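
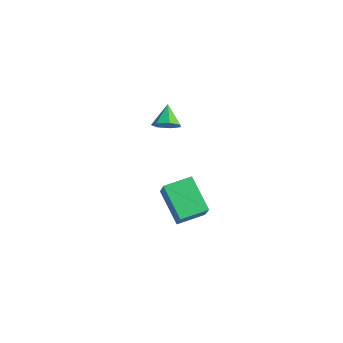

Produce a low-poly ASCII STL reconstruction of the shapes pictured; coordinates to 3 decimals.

solid 
facet normal -0.801 0.056 0.596
outer loop
vertex 2.942 -1.846 3.972
vertex 3.212 -0.482 4.207
vertex 2.029 -1.447 2.707
endloop
endfacet
facet normal -0.192 -0.967 -0.167
outer loop
vertex 3.608 -1.558 1.533
vertex 2.942 -1.846 3.972
vertex 2.029 -1.447 2.707
endloop
endfacet
facet normal -0.801 0.057 0.596
outer loop
vertex 2.029 -1.447 2.707
vertex 3.212 -0.482 4.207
vertex 2.3 -0.083 2.942
endloop
endfacet
facet normal -0.567 0.248 -0.786
outer loop
vertex 2.3 -0.083 2.942
vertex 3.608 -1.558 1.533
vertex 2.029 -1.447 2.707
endloop
endfacet
facet normal 0.567 -0.248 0.786
outer loop
vertex 2.942 -1.846 3.972
vertex 4.791 -0.593 3.033
vertex 3.212 -0.482 4.207
endloop
endfacet
facet normal -0.192 -0.967 -0.167
outer loop
vertex 4.52 -1.957 2.798
vertex 2.942 -1.846 3.972
vertex 3.608 -1.558 1.533
endloop
endfacet
facet normal 0.567 -0.248 0.786
outer loop
vertex 4.52 -1.957 2.798
vertex 4.791 -0.593 3.033
vertex 2.942 -1.846 3.972
endloop
endfacet
facet normal 0.192 0.967 0.167
outer loop
vertex 3.212 -0.482 4.207
vertex 4.791 -0.593 3.033
vertex 2.3 -0.083 2.942
endloop
endfacet
facet normal -0.567 0.248 -0.786
outer loop
vertex 3.878 -0.194 1.768
vertex 3.608 -1.558 1.533
vertex 2.3 -0.083 2.942
endloop
endfacet
facet normal 0.192 0.967 0.167
outer loop
vertex 2.3 -0.083 2.942
vertex 4.791 -0.593 3.033
vertex 3.878 -0.194 1.768
endloop
endfacet
facet normal 0.801 -0.056 -0.595
outer loop
vertex 3.878 -0.194 1.768
vertex 4.52 -1.957 2.798
vertex 3.608 -1.558 1.533
endloop
endfacet
facet normal 0.801 -0.056 -0.596
outer loop
vertex 4.791 -0.593 3.033
vertex 4.52 -1.957 2.798
vertex 3.878 -0.194 1.768
endloop
endfacet
facet normal 0.626 -0.461 -0.629
outer loop
vertex -1.806 1.544 3.655
vertex -2.279 1.675 3.088
vertex -1.715 2.103 3.336
endloop
endfacet
facet normal 0.385 0.409 0.827
outer loop
vertex -1.806 1.544 3.655
vertex -1.715 2.103 3.336
vertex -3.081 2.265 3.892
endloop
endfacet
facet normal 0.626 -0.461 -0.628
outer loop
vertex -1.715 2.103 3.336
vertex -2.279 1.675 3.088
vertex -2.049 2.34 2.829
endloop
endfacet
facet normal 0.227 0.931 0.286
outer loop
vertex -1.715 2.103 3.336
vertex -2.049 2.34 2.829
vertex -3.081 2.265 3.892
endloop
endfacet
facet normal 0.627 -0.461 -0.628
outer loop
vertex -2.049 2.34 2.829
vertex -2.279 1.675 3.088
vertex -2.555 2.076 2.518
endloop
endfacet
facet normal -0.323 0.913 -0.249
outer loop
vertex -2.049 2.34 2.829
vertex -2.555 2.076 2.518
vertex -3.081 2.265 3.892
endloop
endfacet
facet normal 0.627 -0.461 -0.628
outer loop
vertex -2.555 2.076 2.518
vertex -2.279 1.675 3.088
vertex -2.854 1.51 2.635
endloop
endfacet
facet normal -0.849 0.371 -0.376
outer loop
vertex -2.555 2.076 2.518
vertex -2.854 1.51 2.635
vertex -3.081 2.265 3.892
endloop
endfacet
facet normal 0.627 -0.462 -0.628
outer loop
vertex -2.854 1.51 2.635
vertex -2.279 1.675 3.088
vertex -2.72 1.068 3.094
endloop
endfacet
facet normal -0.957 -0.289 0.001
outer loop
vertex -2.854 1.51 2.635
vertex -2.72 1.068 3.094
vertex -3.081 2.265 3.892
endloop
endfacet
facet normal 0.626 -0.461 -0.629
outer loop
vertex -2.72 1.068 3.094
vertex -2.279 1.675 3.088
vertex -2.253 1.083 3.548
endloop
endfacet
facet normal -0.564 -0.569 0.599
outer loop
vertex -2.72 1.068 3.094
vertex -2.253 1.083 3.548
vertex -3.081 2.265 3.892
endloop
endfacet
facet normal 0.626 -0.461 -0.629
outer loop
vertex -2.253 1.083 3.548
vertex -2.279 1.675 3.088
vertex -1.806 1.544 3.655
endloop
endfacet
facet normal 0.034 -0.257 0.966
outer loop
vertex -2.253 1.083 3.548
vertex -1.806 1.544 3.655
vertex -3.081 2.265 3.892
endloop
endfacet

endsolid


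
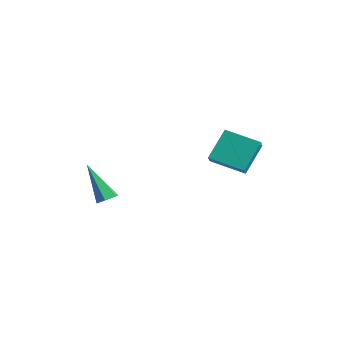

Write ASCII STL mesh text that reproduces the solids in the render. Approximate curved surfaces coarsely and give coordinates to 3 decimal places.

solid 
facet normal -0.776 -0.555 0.300
outer loop
vertex 1.441 1.418 0.626
vertex 0.843 1.945 0.055
vertex 1.722 0.32 -0.681
endloop
endfacet
facet normal 0.609 -0.538 0.583
outer loop
vertex 3.057 1.275 -1.195
vertex 1.441 1.418 0.626
vertex 1.722 0.32 -0.681
endloop
endfacet
facet normal -0.776 -0.555 0.299
outer loop
vertex 1.722 0.32 -0.681
vertex 0.843 1.945 0.055
vertex 1.125 0.847 -1.252
endloop
endfacet
facet normal 0.163 -0.634 -0.756
outer loop
vertex 1.125 0.847 -1.252
vertex 3.057 1.275 -1.195
vertex 1.722 0.32 -0.681
endloop
endfacet
facet normal -0.163 0.634 0.756
outer loop
vertex 1.441 1.418 0.626
vertex 2.178 2.9 -0.459
vertex 0.843 1.945 0.055
endloop
endfacet
facet normal 0.609 -0.537 0.583
outer loop
vertex 2.775 2.373 0.112
vertex 1.441 1.418 0.626
vertex 3.057 1.275 -1.195
endloop
endfacet
facet normal -0.163 0.634 0.756
outer loop
vertex 2.775 2.373 0.112
vertex 2.178 2.9 -0.459
vertex 1.441 1.418 0.626
endloop
endfacet
facet normal -0.609 0.538 -0.583
outer loop
vertex 0.843 1.945 0.055
vertex 2.178 2.9 -0.459
vertex 1.125 0.847 -1.252
endloop
endfacet
facet normal 0.163 -0.634 -0.756
outer loop
vertex 2.459 1.802 -1.766
vertex 3.057 1.275 -1.195
vertex 1.125 0.847 -1.252
endloop
endfacet
facet normal -0.609 0.538 -0.583
outer loop
vertex 1.125 0.847 -1.252
vertex 2.178 2.9 -0.459
vertex 2.459 1.802 -1.766
endloop
endfacet
facet normal 0.776 0.556 -0.299
outer loop
vertex 2.459 1.802 -1.766
vertex 2.775 2.373 0.112
vertex 3.057 1.275 -1.195
endloop
endfacet
facet normal 0.776 0.555 -0.299
outer loop
vertex 2.178 2.9 -0.459
vertex 2.775 2.373 0.112
vertex 2.459 1.802 -1.766
endloop
endfacet
facet normal 0.573 0.122 -0.810
outer loop
vertex -2.732 -2.115 -4.447
vertex -3.1 -1.746 -4.652
vertex -2.678 -1.571 -4.327
endloop
endfacet
facet normal 0.672 -0.223 0.707
outer loop
vertex -2.732 -2.115 -4.447
vertex -2.678 -1.571 -4.327
vertex -4.36 -2.014 -2.868
endloop
endfacet
facet normal 0.573 0.122 -0.810
outer loop
vertex -2.678 -1.571 -4.327
vertex -3.1 -1.746 -4.652
vertex -3.046 -1.202 -4.532
endloop
endfacet
facet normal 0.355 0.699 0.621
outer loop
vertex -2.678 -1.571 -4.327
vertex -3.046 -1.202 -4.532
vertex -4.36 -2.014 -2.868
endloop
endfacet
facet normal 0.572 0.122 -0.811
outer loop
vertex -3.046 -1.202 -4.532
vertex -3.1 -1.746 -4.652
vertex -3.468 -1.377 -4.856
endloop
endfacet
facet normal -0.439 0.894 0.089
outer loop
vertex -3.046 -1.202 -4.532
vertex -3.468 -1.377 -4.856
vertex -4.36 -2.014 -2.868
endloop
endfacet
facet normal 0.572 0.122 -0.811
outer loop
vertex -3.468 -1.377 -4.856
vertex -3.1 -1.746 -4.652
vertex -3.522 -1.921 -4.976
endloop
endfacet
facet normal -0.918 0.170 -0.358
outer loop
vertex -3.468 -1.377 -4.856
vertex -3.522 -1.921 -4.976
vertex -4.36 -2.014 -2.868
endloop
endfacet
facet normal 0.572 0.122 -0.811
outer loop
vertex -3.522 -1.921 -4.976
vertex -3.1 -1.746 -4.652
vertex -3.153 -2.29 -4.771
endloop
endfacet
facet normal -0.601 -0.752 -0.272
outer loop
vertex -3.522 -1.921 -4.976
vertex -3.153 -2.29 -4.771
vertex -4.36 -2.014 -2.868
endloop
endfacet
facet normal 0.573 0.121 -0.810
outer loop
vertex -3.153 -2.29 -4.771
vertex -3.1 -1.746 -4.652
vertex -2.732 -2.115 -4.447
endloop
endfacet
facet normal 0.193 -0.946 0.260
outer loop
vertex -3.153 -2.29 -4.771
vertex -2.732 -2.115 -4.447
vertex -4.36 -2.014 -2.868
endloop
endfacet

endsolid


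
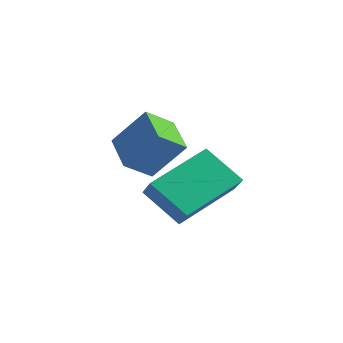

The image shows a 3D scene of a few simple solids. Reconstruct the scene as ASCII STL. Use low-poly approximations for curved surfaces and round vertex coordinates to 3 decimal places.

solid 
facet normal -0.548 -0.338 -0.766
outer loop
vertex -2.017 -1.318 1.466
vertex -3.113 -0.661 1.96
vertex -1.766 -0.492 0.922
endloop
endfacet
facet normal 0.800 -0.480 -0.360
outer loop
vertex -0.967 0.001 2.04
vertex -2.017 -1.318 1.466
vertex -1.766 -0.492 0.922
endloop
endfacet
facet normal -0.547 -0.338 -0.765
outer loop
vertex -1.766 -0.492 0.922
vertex -3.113 -0.661 1.96
vertex -2.863 0.165 1.416
endloop
endfacet
facet normal 0.245 0.810 -0.533
outer loop
vertex -2.863 0.165 1.416
vertex -0.967 0.001 2.04
vertex -1.766 -0.492 0.922
endloop
endfacet
facet normal -0.245 -0.810 0.533
outer loop
vertex -2.017 -1.318 1.466
vertex -2.314 -0.168 3.078
vertex -3.113 -0.661 1.96
endloop
endfacet
facet normal 0.800 -0.480 -0.361
outer loop
vertex -1.217 -0.825 2.584
vertex -2.017 -1.318 1.466
vertex -0.967 0.001 2.04
endloop
endfacet
facet normal -0.245 -0.810 0.533
outer loop
vertex -1.217 -0.825 2.584
vertex -2.314 -0.168 3.078
vertex -2.017 -1.318 1.466
endloop
endfacet
facet normal -0.800 0.480 0.360
outer loop
vertex -3.113 -0.661 1.96
vertex -2.314 -0.168 3.078
vertex -2.863 0.165 1.416
endloop
endfacet
facet normal 0.245 0.810 -0.533
outer loop
vertex -2.063 0.658 2.534
vertex -0.967 0.001 2.04
vertex -2.863 0.165 1.416
endloop
endfacet
facet normal -0.800 0.480 0.360
outer loop
vertex -2.863 0.165 1.416
vertex -2.314 -0.168 3.078
vertex -2.063 0.658 2.534
endloop
endfacet
facet normal 0.548 0.338 0.765
outer loop
vertex -2.063 0.658 2.534
vertex -1.217 -0.825 2.584
vertex -0.967 0.001 2.04
endloop
endfacet
facet normal 0.547 0.338 0.766
outer loop
vertex -2.314 -0.168 3.078
vertex -1.217 -0.825 2.584
vertex -2.063 0.658 2.534
endloop
endfacet
facet normal -0.732 -0.185 0.656
outer loop
vertex -2.844 0.535 0.114
vertex -2.549 2.515 1.001
vertex -3.478 0.9 -0.491
endloop
endfacet
facet normal -0.134 -0.904 -0.405
outer loop
vertex -2.351 1.185 -1.501
vertex -2.844 0.535 0.114
vertex -3.478 0.9 -0.491
endloop
endfacet
facet normal -0.732 -0.185 0.656
outer loop
vertex -3.478 0.9 -0.491
vertex -2.549 2.515 1.001
vertex -3.184 2.881 0.395
endloop
endfacet
facet normal -0.668 0.384 -0.637
outer loop
vertex -3.184 2.881 0.395
vertex -2.351 1.185 -1.501
vertex -3.478 0.9 -0.491
endloop
endfacet
facet normal 0.668 -0.385 0.637
outer loop
vertex -2.844 0.535 0.114
vertex -1.422 2.8 -0.009
vertex -2.549 2.515 1.001
endloop
endfacet
facet normal -0.135 -0.904 -0.405
outer loop
vertex -1.716 0.819 -0.895
vertex -2.844 0.535 0.114
vertex -2.351 1.185 -1.501
endloop
endfacet
facet normal 0.667 -0.384 0.638
outer loop
vertex -1.716 0.819 -0.895
vertex -1.422 2.8 -0.009
vertex -2.844 0.535 0.114
endloop
endfacet
facet normal 0.134 0.904 0.405
outer loop
vertex -2.549 2.515 1.001
vertex -1.422 2.8 -0.009
vertex -3.184 2.881 0.395
endloop
endfacet
facet normal -0.667 0.385 -0.638
outer loop
vertex -2.056 3.165 -0.614
vertex -2.351 1.185 -1.501
vertex -3.184 2.881 0.395
endloop
endfacet
facet normal 0.134 0.904 0.405
outer loop
vertex -3.184 2.881 0.395
vertex -1.422 2.8 -0.009
vertex -2.056 3.165 -0.614
endloop
endfacet
facet normal 0.732 0.185 -0.656
outer loop
vertex -2.056 3.165 -0.614
vertex -1.716 0.819 -0.895
vertex -2.351 1.185 -1.501
endloop
endfacet
facet normal 0.732 0.185 -0.656
outer loop
vertex -1.422 2.8 -0.009
vertex -1.716 0.819 -0.895
vertex -2.056 3.165 -0.614
endloop
endfacet

endsolid


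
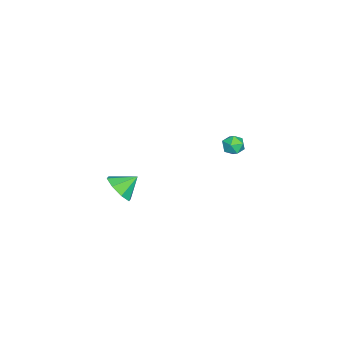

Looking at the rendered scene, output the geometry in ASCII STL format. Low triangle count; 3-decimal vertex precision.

solid 
facet normal 0.393 0.338 0.855
outer loop
vertex -3.201 3.398 -1.656
vertex -3.431 2.853 -1.335
vertex -2.819 2.845 -1.613
endloop
endfacet
facet normal 0.775 0.559 0.294
outer loop
vertex -3.201 3.398 -1.656
vertex -2.819 2.845 -1.613
vertex -2.848 3.19 -2.191
endloop
endfacet
facet normal 0.342 0.930 -0.136
outer loop
vertex -3.201 3.398 -1.656
vertex -2.848 3.19 -2.191
vertex -3.479 3.411 -2.269
endloop
endfacet
facet normal -0.308 0.938 0.159
outer loop
vertex -3.201 3.398 -1.656
vertex -3.479 3.411 -2.269
vertex -3.839 3.203 -1.74
endloop
endfacet
facet normal -0.276 0.572 0.773
outer loop
vertex -3.201 3.398 -1.656
vertex -3.839 3.203 -1.74
vertex -3.431 2.853 -1.335
endloop
endfacet
facet normal 0.998 -0.018 -0.061
outer loop
vertex -2.848 3.19 -2.191
vertex -2.819 2.845 -1.613
vertex -2.861 2.517 -2.2
endloop
endfacet
facet normal 0.379 -0.376 0.846
outer loop
vertex -2.819 2.845 -1.613
vertex -3.431 2.853 -1.335
vertex -3.221 2.309 -1.671
endloop
endfacet
facet normal -0.703 0.004 0.711
outer loop
vertex -3.431 2.853 -1.335
vertex -3.839 3.203 -1.74
vertex -3.852 2.53 -1.749
endloop
endfacet
facet normal -0.754 0.595 -0.279
outer loop
vertex -3.839 3.203 -1.74
vertex -3.479 3.411 -2.269
vertex -3.881 2.875 -2.327
endloop
endfacet
facet normal 0.297 0.582 -0.757
outer loop
vertex -3.479 3.411 -2.269
vertex -2.848 3.19 -2.191
vertex -3.269 2.867 -2.605
endloop
endfacet
facet normal 0.308 -0.938 -0.159
outer loop
vertex -3.499 2.322 -2.284
vertex -2.861 2.517 -2.2
vertex -3.221 2.309 -1.671
endloop
endfacet
facet normal -0.342 -0.930 0.136
outer loop
vertex -3.499 2.322 -2.284
vertex -3.221 2.309 -1.671
vertex -3.852 2.53 -1.749
endloop
endfacet
facet normal -0.775 -0.559 -0.294
outer loop
vertex -3.499 2.322 -2.284
vertex -3.852 2.53 -1.749
vertex -3.881 2.875 -2.327
endloop
endfacet
facet normal -0.393 -0.338 -0.855
outer loop
vertex -3.499 2.322 -2.284
vertex -3.881 2.875 -2.327
vertex -3.269 2.867 -2.605
endloop
endfacet
facet normal 0.276 -0.572 -0.773
outer loop
vertex -3.499 2.322 -2.284
vertex -3.269 2.867 -2.605
vertex -2.861 2.517 -2.2
endloop
endfacet
facet normal 0.754 -0.595 0.279
outer loop
vertex -3.221 2.309 -1.671
vertex -2.861 2.517 -2.2
vertex -2.819 2.845 -1.613
endloop
endfacet
facet normal -0.297 -0.582 0.757
outer loop
vertex -3.852 2.53 -1.749
vertex -3.221 2.309 -1.671
vertex -3.431 2.853 -1.335
endloop
endfacet
facet normal -0.998 0.018 0.061
outer loop
vertex -3.881 2.875 -2.327
vertex -3.852 2.53 -1.749
vertex -3.839 3.203 -1.74
endloop
endfacet
facet normal -0.379 0.376 -0.846
outer loop
vertex -3.269 2.867 -2.605
vertex -3.881 2.875 -2.327
vertex -3.479 3.411 -2.269
endloop
endfacet
facet normal 0.703 -0.004 -0.711
outer loop
vertex -2.861 2.517 -2.2
vertex -3.269 2.867 -2.605
vertex -2.848 3.19 -2.191
endloop
endfacet
facet normal 0.441 -0.684 -0.582
outer loop
vertex 4.304 -0.73 -0.789
vertex 3.493 -1.103 -0.965
vertex 3.998 -0.451 -1.349
endloop
endfacet
facet normal 0.372 0.896 0.243
outer loop
vertex 4.304 -0.73 -0.789
vertex 3.998 -0.451 -1.349
vertex 2.987 -0.317 -0.295
endloop
endfacet
facet normal 0.441 -0.684 -0.582
outer loop
vertex 3.998 -0.451 -1.349
vertex 3.493 -1.103 -0.965
vertex 3.396 -0.554 -1.684
endloop
endfacet
facet normal -0.064 0.980 -0.186
outer loop
vertex 3.998 -0.451 -1.349
vertex 3.396 -0.554 -1.684
vertex 2.987 -0.317 -0.295
endloop
endfacet
facet normal 0.440 -0.684 -0.582
outer loop
vertex 3.396 -0.554 -1.684
vertex 3.493 -1.103 -0.965
vertex 2.851 -0.979 -1.597
endloop
endfacet
facet normal -0.615 0.727 -0.305
outer loop
vertex 3.396 -0.554 -1.684
vertex 2.851 -0.979 -1.597
vertex 2.987 -0.317 -0.295
endloop
endfacet
facet normal 0.440 -0.684 -0.581
outer loop
vertex 2.851 -0.979 -1.597
vertex 3.493 -1.103 -0.965
vertex 2.682 -1.476 -1.14
endloop
endfacet
facet normal -0.958 0.285 -0.045
outer loop
vertex 2.851 -0.979 -1.597
vertex 2.682 -1.476 -1.14
vertex 2.987 -0.317 -0.295
endloop
endfacet
facet normal 0.440 -0.684 -0.581
outer loop
vertex 2.682 -1.476 -1.14
vertex 3.493 -1.103 -0.965
vertex 2.988 -1.755 -0.58
endloop
endfacet
facet normal -0.892 -0.088 0.443
outer loop
vertex 2.682 -1.476 -1.14
vertex 2.988 -1.755 -0.58
vertex 2.987 -0.317 -0.295
endloop
endfacet
facet normal 0.440 -0.684 -0.582
outer loop
vertex 2.988 -1.755 -0.58
vertex 3.493 -1.103 -0.965
vertex 3.59 -1.652 -0.246
endloop
endfacet
facet normal -0.455 -0.173 0.873
outer loop
vertex 2.988 -1.755 -0.58
vertex 3.59 -1.652 -0.246
vertex 2.987 -0.317 -0.295
endloop
endfacet
facet normal 0.440 -0.684 -0.582
outer loop
vertex 3.59 -1.652 -0.246
vertex 3.493 -1.103 -0.965
vertex 4.135 -1.228 -0.332
endloop
endfacet
facet normal 0.095 0.079 0.992
outer loop
vertex 3.59 -1.652 -0.246
vertex 4.135 -1.228 -0.332
vertex 2.987 -0.317 -0.295
endloop
endfacet
facet normal 0.441 -0.684 -0.582
outer loop
vertex 4.135 -1.228 -0.332
vertex 3.493 -1.103 -0.965
vertex 4.304 -0.73 -0.789
endloop
endfacet
facet normal 0.438 0.522 0.731
outer loop
vertex 4.135 -1.228 -0.332
vertex 4.304 -0.73 -0.789
vertex 2.987 -0.317 -0.295
endloop
endfacet

endsolid


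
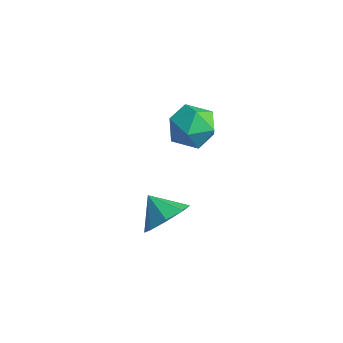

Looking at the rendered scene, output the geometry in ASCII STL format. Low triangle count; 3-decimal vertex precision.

solid 
facet normal -0.476 0.842 0.254
outer loop
vertex -3.61 2.144 -0.194
vertex -3.771 1.795 0.66
vertex -2.992 2.286 0.494
endloop
endfacet
facet normal 0.031 0.973 -0.229
outer loop
vertex -3.61 2.144 -0.194
vertex -2.992 2.286 0.494
vertex -2.693 2.074 -0.367
endloop
endfacet
facet normal -0.108 0.579 -0.808
outer loop
vertex -3.61 2.144 -0.194
vertex -2.693 2.074 -0.367
vertex -3.287 1.451 -0.734
endloop
endfacet
facet normal -0.702 0.204 -0.682
outer loop
vertex -3.61 2.144 -0.194
vertex -3.287 1.451 -0.734
vertex -3.953 1.278 -0.1
endloop
endfacet
facet normal -0.930 0.366 -0.026
outer loop
vertex -3.61 2.144 -0.194
vertex -3.953 1.278 -0.1
vertex -3.771 1.795 0.66
endloop
endfacet
facet normal 0.654 0.755 0.041
outer loop
vertex -2.693 2.074 -0.367
vertex -2.992 2.286 0.494
vertex -2.287 1.682 0.38
endloop
endfacet
facet normal -0.167 0.543 0.823
outer loop
vertex -2.992 2.286 0.494
vertex -3.771 1.795 0.66
vertex -2.953 1.509 1.014
endloop
endfacet
facet normal -0.901 -0.227 0.370
outer loop
vertex -3.771 1.795 0.66
vertex -3.953 1.278 -0.1
vertex -3.547 0.886 0.647
endloop
endfacet
facet normal -0.531 -0.489 -0.692
outer loop
vertex -3.953 1.278 -0.1
vertex -3.287 1.451 -0.734
vertex -3.248 0.674 -0.214
endloop
endfacet
facet normal 0.429 0.119 -0.896
outer loop
vertex -3.287 1.451 -0.734
vertex -2.693 2.074 -0.367
vertex -2.469 1.165 -0.38
endloop
endfacet
facet normal 0.702 -0.204 0.682
outer loop
vertex -2.63 0.816 0.474
vertex -2.287 1.682 0.38
vertex -2.953 1.509 1.014
endloop
endfacet
facet normal 0.108 -0.579 0.808
outer loop
vertex -2.63 0.816 0.474
vertex -2.953 1.509 1.014
vertex -3.547 0.886 0.647
endloop
endfacet
facet normal -0.031 -0.973 0.229
outer loop
vertex -2.63 0.816 0.474
vertex -3.547 0.886 0.647
vertex -3.248 0.674 -0.214
endloop
endfacet
facet normal 0.476 -0.842 -0.254
outer loop
vertex -2.63 0.816 0.474
vertex -3.248 0.674 -0.214
vertex -2.469 1.165 -0.38
endloop
endfacet
facet normal 0.930 -0.366 0.026
outer loop
vertex -2.63 0.816 0.474
vertex -2.469 1.165 -0.38
vertex -2.287 1.682 0.38
endloop
endfacet
facet normal 0.531 0.489 0.692
outer loop
vertex -2.953 1.509 1.014
vertex -2.287 1.682 0.38
vertex -2.992 2.286 0.494
endloop
endfacet
facet normal -0.429 -0.119 0.896
outer loop
vertex -3.547 0.886 0.647
vertex -2.953 1.509 1.014
vertex -3.771 1.795 0.66
endloop
endfacet
facet normal -0.654 -0.755 -0.041
outer loop
vertex -3.248 0.674 -0.214
vertex -3.547 0.886 0.647
vertex -3.953 1.278 -0.1
endloop
endfacet
facet normal 0.167 -0.543 -0.823
outer loop
vertex -2.469 1.165 -0.38
vertex -3.248 0.674 -0.214
vertex -3.287 1.451 -0.734
endloop
endfacet
facet normal 0.901 0.227 -0.370
outer loop
vertex -2.287 1.682 0.38
vertex -2.469 1.165 -0.38
vertex -2.693 2.074 -0.367
endloop
endfacet
facet normal 0.798 0.036 -0.602
outer loop
vertex 0.117 -2.627 0.41
vertex -0.335 -2.191 -0.163
vertex 0.155 -1.984 0.499
endloop
endfacet
facet normal -0.002 -0.137 0.991
outer loop
vertex 0.117 -2.627 0.41
vertex 0.155 -1.984 0.499
vertex -1.165 -2.229 0.463
endloop
endfacet
facet normal 0.798 0.036 -0.602
outer loop
vertex 0.155 -1.984 0.499
vertex -0.335 -2.191 -0.163
vertex -0.093 -1.462 0.201
endloop
endfacet
facet normal -0.108 0.454 0.885
outer loop
vertex 0.155 -1.984 0.499
vertex -0.093 -1.462 0.201
vertex -1.165 -2.229 0.463
endloop
endfacet
facet normal 0.797 0.036 -0.602
outer loop
vertex -0.093 -1.462 0.201
vertex -0.335 -2.191 -0.163
vertex -0.484 -1.368 -0.311
endloop
endfacet
facet normal -0.434 0.767 0.472
outer loop
vertex -0.093 -1.462 0.201
vertex -0.484 -1.368 -0.311
vertex -1.165 -2.229 0.463
endloop
endfacet
facet normal 0.798 0.036 -0.602
outer loop
vertex -0.484 -1.368 -0.311
vertex -0.335 -2.191 -0.163
vertex -0.787 -1.756 -0.736
endloop
endfacet
facet normal -0.786 0.618 -0.004
outer loop
vertex -0.484 -1.368 -0.311
vertex -0.787 -1.756 -0.736
vertex -1.165 -2.229 0.463
endloop
endfacet
facet normal 0.797 0.035 -0.602
outer loop
vertex -0.787 -1.756 -0.736
vertex -0.335 -2.191 -0.163
vertex -0.826 -2.399 -0.825
endloop
endfacet
facet normal -0.960 0.095 -0.265
outer loop
vertex -0.787 -1.756 -0.736
vertex -0.826 -2.399 -0.825
vertex -1.165 -2.229 0.463
endloop
endfacet
facet normal 0.797 0.036 -0.603
outer loop
vertex -0.826 -2.399 -0.825
vertex -0.335 -2.191 -0.163
vertex -0.577 -2.921 -0.527
endloop
endfacet
facet normal -0.853 -0.497 -0.159
outer loop
vertex -0.826 -2.399 -0.825
vertex -0.577 -2.921 -0.527
vertex -1.165 -2.229 0.463
endloop
endfacet
facet normal 0.797 0.036 -0.602
outer loop
vertex -0.577 -2.921 -0.527
vertex -0.335 -2.191 -0.163
vertex -0.186 -3.015 -0.015
endloop
endfacet
facet normal -0.527 -0.811 0.254
outer loop
vertex -0.577 -2.921 -0.527
vertex -0.186 -3.015 -0.015
vertex -1.165 -2.229 0.463
endloop
endfacet
facet normal 0.798 0.036 -0.602
outer loop
vertex -0.186 -3.015 -0.015
vertex -0.335 -2.191 -0.163
vertex 0.117 -2.627 0.41
endloop
endfacet
facet normal -0.175 -0.662 0.729
outer loop
vertex -0.186 -3.015 -0.015
vertex 0.117 -2.627 0.41
vertex -1.165 -2.229 0.463
endloop
endfacet

endsolid


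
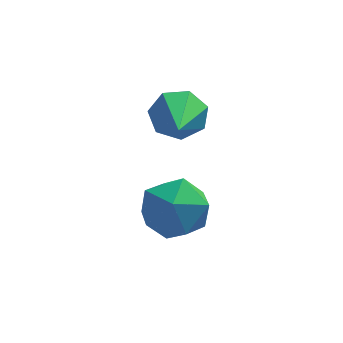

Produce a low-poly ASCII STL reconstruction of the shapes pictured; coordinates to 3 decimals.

solid 
facet normal 0.032 0.894 -0.446
outer loop
vertex 3.284 -0.535 2.68
vertex 2.991 -0.859 2.01
vertex 2.592 -0.538 2.625
endloop
endfacet
facet normal -0.079 0.113 0.990
outer loop
vertex 3.284 -0.535 2.68
vertex 2.592 -0.538 2.625
vertex 2.929 -2.621 2.89
endloop
endfacet
facet normal 0.031 0.894 -0.447
outer loop
vertex 2.592 -0.538 2.625
vertex 2.991 -0.859 2.01
vertex 2.201 -0.783 2.107
endloop
endfacet
facet normal -0.786 -0.049 0.616
outer loop
vertex 2.592 -0.538 2.625
vertex 2.201 -0.783 2.107
vertex 2.929 -2.621 2.89
endloop
endfacet
facet normal 0.031 0.894 -0.446
outer loop
vertex 2.201 -0.783 2.107
vertex 2.991 -0.859 2.01
vertex 2.404 -1.085 1.516
endloop
endfacet
facet normal -0.908 -0.405 -0.105
outer loop
vertex 2.201 -0.783 2.107
vertex 2.404 -1.085 1.516
vertex 2.929 -2.621 2.89
endloop
endfacet
facet normal 0.031 0.894 -0.446
outer loop
vertex 2.404 -1.085 1.516
vertex 2.991 -0.859 2.01
vertex 3.05 -1.217 1.297
endloop
endfacet
facet normal -0.355 -0.688 -0.633
outer loop
vertex 2.404 -1.085 1.516
vertex 3.05 -1.217 1.297
vertex 2.929 -2.621 2.89
endloop
endfacet
facet normal 0.032 0.894 -0.446
outer loop
vertex 3.05 -1.217 1.297
vertex 2.991 -0.859 2.01
vertex 3.651 -1.079 1.616
endloop
endfacet
facet normal 0.458 -0.684 -0.568
outer loop
vertex 3.05 -1.217 1.297
vertex 3.651 -1.079 1.616
vertex 2.929 -2.621 2.89
endloop
endfacet
facet normal 0.032 0.894 -0.446
outer loop
vertex 3.651 -1.079 1.616
vertex 2.991 -0.859 2.01
vertex 3.755 -0.776 2.231
endloop
endfacet
facet normal 0.917 -0.396 0.040
outer loop
vertex 3.651 -1.079 1.616
vertex 3.755 -0.776 2.231
vertex 2.929 -2.621 2.89
endloop
endfacet
facet normal 0.032 0.894 -0.446
outer loop
vertex 3.755 -0.776 2.231
vertex 2.991 -0.859 2.01
vertex 3.284 -0.535 2.68
endloop
endfacet
facet normal 0.678 -0.042 0.734
outer loop
vertex 3.755 -0.776 2.231
vertex 3.284 -0.535 2.68
vertex 2.929 -2.621 2.89
endloop
endfacet
facet normal -0.783 0.601 0.163
outer loop
vertex 1.979 -3.503 0.478
vertex 2.068 -3.657 1.471
vertex 2.562 -2.894 1.033
endloop
endfacet
facet normal -0.428 0.797 -0.425
outer loop
vertex 1.979 -3.503 0.478
vertex 2.562 -2.894 1.033
vertex 2.878 -3.207 0.127
endloop
endfacet
facet normal -0.421 0.243 -0.874
outer loop
vertex 1.979 -3.503 0.478
vertex 2.878 -3.207 0.127
vertex 2.579 -4.163 0.005
endloop
endfacet
facet normal -0.771 -0.296 -0.564
outer loop
vertex 1.979 -3.503 0.478
vertex 2.579 -4.163 0.005
vertex 2.078 -4.442 0.836
endloop
endfacet
facet normal -0.994 -0.075 0.077
outer loop
vertex 1.979 -3.503 0.478
vertex 2.078 -4.442 0.836
vertex 2.068 -3.657 1.471
endloop
endfacet
facet normal 0.246 0.939 -0.239
outer loop
vertex 2.878 -3.207 0.127
vertex 2.562 -2.894 1.033
vertex 3.522 -3.178 0.904
endloop
endfacet
facet normal -0.328 0.621 0.712
outer loop
vertex 2.562 -2.894 1.033
vertex 2.068 -3.657 1.471
vertex 3.021 -3.457 1.735
endloop
endfacet
facet normal -0.670 -0.472 0.573
outer loop
vertex 2.068 -3.657 1.471
vertex 2.078 -4.442 0.836
vertex 2.722 -4.413 1.613
endloop
endfacet
facet normal -0.308 -0.830 -0.464
outer loop
vertex 2.078 -4.442 0.836
vertex 2.579 -4.163 0.005
vertex 3.038 -4.726 0.707
endloop
endfacet
facet normal 0.258 0.042 -0.965
outer loop
vertex 2.579 -4.163 0.005
vertex 2.878 -3.207 0.127
vertex 3.532 -3.963 0.269
endloop
endfacet
facet normal 0.771 0.296 0.564
outer loop
vertex 3.621 -4.117 1.262
vertex 3.522 -3.178 0.904
vertex 3.021 -3.457 1.735
endloop
endfacet
facet normal 0.421 -0.243 0.874
outer loop
vertex 3.621 -4.117 1.262
vertex 3.021 -3.457 1.735
vertex 2.722 -4.413 1.613
endloop
endfacet
facet normal 0.428 -0.797 0.425
outer loop
vertex 3.621 -4.117 1.262
vertex 2.722 -4.413 1.613
vertex 3.038 -4.726 0.707
endloop
endfacet
facet normal 0.783 -0.601 -0.163
outer loop
vertex 3.621 -4.117 1.262
vertex 3.038 -4.726 0.707
vertex 3.532 -3.963 0.269
endloop
endfacet
facet normal 0.994 0.075 -0.077
outer loop
vertex 3.621 -4.117 1.262
vertex 3.532 -3.963 0.269
vertex 3.522 -3.178 0.904
endloop
endfacet
facet normal 0.308 0.830 0.464
outer loop
vertex 3.021 -3.457 1.735
vertex 3.522 -3.178 0.904
vertex 2.562 -2.894 1.033
endloop
endfacet
facet normal -0.258 -0.042 0.965
outer loop
vertex 2.722 -4.413 1.613
vertex 3.021 -3.457 1.735
vertex 2.068 -3.657 1.471
endloop
endfacet
facet normal -0.246 -0.939 0.239
outer loop
vertex 3.038 -4.726 0.707
vertex 2.722 -4.413 1.613
vertex 2.078 -4.442 0.836
endloop
endfacet
facet normal 0.328 -0.621 -0.712
outer loop
vertex 3.532 -3.963 0.269
vertex 3.038 -4.726 0.707
vertex 2.579 -4.163 0.005
endloop
endfacet
facet normal 0.670 0.472 -0.573
outer loop
vertex 3.522 -3.178 0.904
vertex 3.532 -3.963 0.269
vertex 2.878 -3.207 0.127
endloop
endfacet

endsolid


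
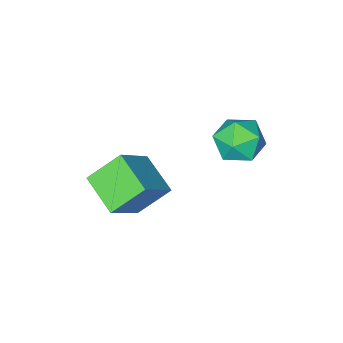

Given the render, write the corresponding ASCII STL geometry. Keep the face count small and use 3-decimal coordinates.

solid 
facet normal -0.700 -0.196 -0.687
outer loop
vertex 2.259 -2.101 -0.322
vertex 2.361 -0.722 -0.82
vertex 3.254 -2.501 -1.222
endloop
endfacet
facet normal -0.070 -0.938 0.339
outer loop
vertex 4.479 -2.158 -0.02
vertex 2.259 -2.101 -0.322
vertex 3.254 -2.501 -1.222
endloop
endfacet
facet normal -0.700 -0.196 -0.687
outer loop
vertex 3.254 -2.501 -1.222
vertex 2.361 -0.722 -0.82
vertex 3.356 -1.121 -1.72
endloop
endfacet
facet normal 0.711 -0.285 -0.643
outer loop
vertex 3.356 -1.121 -1.72
vertex 4.479 -2.158 -0.02
vertex 3.254 -2.501 -1.222
endloop
endfacet
facet normal -0.711 0.285 0.643
outer loop
vertex 2.259 -2.101 -0.322
vertex 3.586 -0.379 0.382
vertex 2.361 -0.722 -0.82
endloop
endfacet
facet normal -0.070 -0.938 0.338
outer loop
vertex 3.484 -1.759 0.88
vertex 2.259 -2.101 -0.322
vertex 4.479 -2.158 -0.02
endloop
endfacet
facet normal -0.711 0.285 0.643
outer loop
vertex 3.484 -1.759 0.88
vertex 3.586 -0.379 0.382
vertex 2.259 -2.101 -0.322
endloop
endfacet
facet normal 0.070 0.938 -0.339
outer loop
vertex 2.361 -0.722 -0.82
vertex 3.586 -0.379 0.382
vertex 3.356 -1.121 -1.72
endloop
endfacet
facet normal 0.711 -0.285 -0.643
outer loop
vertex 4.581 -0.779 -0.518
vertex 4.479 -2.158 -0.02
vertex 3.356 -1.121 -1.72
endloop
endfacet
facet normal 0.071 0.938 -0.339
outer loop
vertex 3.356 -1.121 -1.72
vertex 3.586 -0.379 0.382
vertex 4.581 -0.779 -0.518
endloop
endfacet
facet normal 0.700 0.196 0.687
outer loop
vertex 4.581 -0.779 -0.518
vertex 3.484 -1.759 0.88
vertex 4.479 -2.158 -0.02
endloop
endfacet
facet normal 0.700 0.196 0.687
outer loop
vertex 3.586 -0.379 0.382
vertex 3.484 -1.759 0.88
vertex 4.581 -0.779 -0.518
endloop
endfacet
facet normal -0.993 -0.050 -0.108
outer loop
vertex -0.464 0.316 0.669
vertex -0.402 -0.572 0.512
vertex -0.509 -0.268 1.357
endloop
endfacet
facet normal -0.813 0.470 0.345
outer loop
vertex -0.464 0.316 0.669
vertex -0.509 -0.268 1.357
vertex -0.032 0.495 1.442
endloop
endfacet
facet normal -0.384 0.923 0.001
outer loop
vertex -0.464 0.316 0.669
vertex -0.032 0.495 1.442
vertex 0.371 0.663 0.65
endloop
endfacet
facet normal -0.299 0.683 -0.666
outer loop
vertex -0.464 0.316 0.669
vertex 0.371 0.663 0.65
vertex 0.142 0.003 0.076
endloop
endfacet
facet normal -0.675 0.083 -0.733
outer loop
vertex -0.464 0.316 0.669
vertex 0.142 0.003 0.076
vertex -0.402 -0.572 0.512
endloop
endfacet
facet normal -0.441 0.177 0.880
outer loop
vertex -0.032 0.495 1.442
vertex -0.509 -0.268 1.357
vertex 0.298 -0.283 1.764
endloop
endfacet
facet normal -0.733 -0.664 0.146
outer loop
vertex -0.509 -0.268 1.357
vertex -0.402 -0.572 0.512
vertex 0.069 -0.943 1.19
endloop
endfacet
facet normal -0.218 -0.451 -0.866
outer loop
vertex -0.402 -0.572 0.512
vertex 0.142 0.003 0.076
vertex 0.472 -0.775 0.398
endloop
endfacet
facet normal 0.392 0.523 -0.757
outer loop
vertex 0.142 0.003 0.076
vertex 0.371 0.663 0.65
vertex 0.949 -0.012 0.483
endloop
endfacet
facet normal 0.254 0.912 0.323
outer loop
vertex 0.371 0.663 0.65
vertex -0.032 0.495 1.442
vertex 0.842 0.292 1.328
endloop
endfacet
facet normal 0.299 -0.683 0.666
outer loop
vertex 0.904 -0.596 1.171
vertex 0.298 -0.283 1.764
vertex 0.069 -0.943 1.19
endloop
endfacet
facet normal 0.384 -0.923 -0.001
outer loop
vertex 0.904 -0.596 1.171
vertex 0.069 -0.943 1.19
vertex 0.472 -0.775 0.398
endloop
endfacet
facet normal 0.813 -0.470 -0.345
outer loop
vertex 0.904 -0.596 1.171
vertex 0.472 -0.775 0.398
vertex 0.949 -0.012 0.483
endloop
endfacet
facet normal 0.993 0.050 0.108
outer loop
vertex 0.904 -0.596 1.171
vertex 0.949 -0.012 0.483
vertex 0.842 0.292 1.328
endloop
endfacet
facet normal 0.675 -0.083 0.733
outer loop
vertex 0.904 -0.596 1.171
vertex 0.842 0.292 1.328
vertex 0.298 -0.283 1.764
endloop
endfacet
facet normal -0.392 -0.523 0.757
outer loop
vertex 0.069 -0.943 1.19
vertex 0.298 -0.283 1.764
vertex -0.509 -0.268 1.357
endloop
endfacet
facet normal -0.254 -0.912 -0.323
outer loop
vertex 0.472 -0.775 0.398
vertex 0.069 -0.943 1.19
vertex -0.402 -0.572 0.512
endloop
endfacet
facet normal 0.441 -0.177 -0.880
outer loop
vertex 0.949 -0.012 0.483
vertex 0.472 -0.775 0.398
vertex 0.142 0.003 0.076
endloop
endfacet
facet normal 0.733 0.664 -0.146
outer loop
vertex 0.842 0.292 1.328
vertex 0.949 -0.012 0.483
vertex 0.371 0.663 0.65
endloop
endfacet
facet normal 0.218 0.451 0.866
outer loop
vertex 0.298 -0.283 1.764
vertex 0.842 0.292 1.328
vertex -0.032 0.495 1.442
endloop
endfacet

endsolid


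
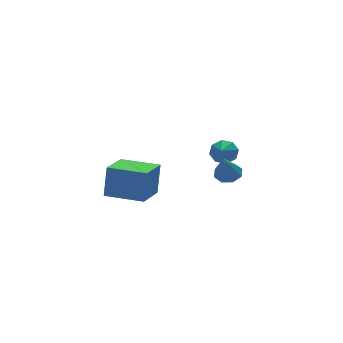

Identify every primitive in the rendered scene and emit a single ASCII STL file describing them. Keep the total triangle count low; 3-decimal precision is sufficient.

solid 
facet normal 0.345 0.327 -0.880
outer loop
vertex 2.857 -0.223 -3.421
vertex 2.307 -0.576 -3.768
vertex 2.396 0.1 -3.482
endloop
endfacet
facet normal 0.294 0.566 0.770
outer loop
vertex 2.857 -0.223 -3.421
vertex 2.396 0.1 -3.482
vertex 1.753 -1.104 -2.352
endloop
endfacet
facet normal 0.344 0.327 -0.880
outer loop
vertex 2.396 0.1 -3.482
vertex 2.307 -0.576 -3.768
vertex 1.882 0.027 -3.71
endloop
endfacet
facet normal -0.360 0.733 0.577
outer loop
vertex 2.396 0.1 -3.482
vertex 1.882 0.027 -3.71
vertex 1.753 -1.104 -2.352
endloop
endfacet
facet normal 0.344 0.327 -0.880
outer loop
vertex 1.882 0.027 -3.71
vertex 2.307 -0.576 -3.768
vertex 1.618 -0.4 -3.972
endloop
endfacet
facet normal -0.885 0.396 0.246
outer loop
vertex 1.882 0.027 -3.71
vertex 1.618 -0.4 -3.972
vertex 1.753 -1.104 -2.352
endloop
endfacet
facet normal 0.344 0.328 -0.880
outer loop
vertex 1.618 -0.4 -3.972
vertex 2.307 -0.576 -3.768
vertex 1.758 -0.93 -4.115
endloop
endfacet
facet normal -0.968 -0.248 -0.027
outer loop
vertex 1.618 -0.4 -3.972
vertex 1.758 -0.93 -4.115
vertex 1.753 -1.104 -2.352
endloop
endfacet
facet normal 0.344 0.328 -0.880
outer loop
vertex 1.758 -0.93 -4.115
vertex 2.307 -0.576 -3.768
vertex 2.219 -1.253 -4.055
endloop
endfacet
facet normal -0.565 -0.821 -0.083
outer loop
vertex 1.758 -0.93 -4.115
vertex 2.219 -1.253 -4.055
vertex 1.753 -1.104 -2.352
endloop
endfacet
facet normal 0.345 0.328 -0.879
outer loop
vertex 2.219 -1.253 -4.055
vertex 2.307 -0.576 -3.768
vertex 2.732 -1.179 -3.826
endloop
endfacet
facet normal 0.093 -0.989 0.112
outer loop
vertex 2.219 -1.253 -4.055
vertex 2.732 -1.179 -3.826
vertex 1.753 -1.104 -2.352
endloop
endfacet
facet normal 0.345 0.328 -0.880
outer loop
vertex 2.732 -1.179 -3.826
vertex 2.307 -0.576 -3.768
vertex 2.996 -0.753 -3.564
endloop
endfacet
facet normal 0.615 -0.653 0.442
outer loop
vertex 2.732 -1.179 -3.826
vertex 2.996 -0.753 -3.564
vertex 1.753 -1.104 -2.352
endloop
endfacet
facet normal 0.345 0.328 -0.880
outer loop
vertex 2.996 -0.753 -3.564
vertex 2.307 -0.576 -3.768
vertex 2.857 -0.223 -3.421
endloop
endfacet
facet normal 0.699 -0.009 0.715
outer loop
vertex 2.996 -0.753 -3.564
vertex 2.857 -0.223 -3.421
vertex 1.753 -1.104 -2.352
endloop
endfacet
facet normal 0.504 0.676 -0.538
outer loop
vertex 4.185 2.526 -3.547
vertex 3.66 2.471 -4.108
vertex 3.743 2.909 -3.48
endloop
endfacet
facet normal 0.076 -0.086 0.993
outer loop
vertex 4.185 2.526 -3.547
vertex 3.743 2.909 -3.48
vertex 3.12 1.749 -3.532
endloop
endfacet
facet normal 0.505 0.675 -0.538
outer loop
vertex 3.743 2.909 -3.48
vertex 3.66 2.471 -4.108
vertex 3.252 3.037 -3.78
endloop
endfacet
facet normal -0.468 0.213 0.857
outer loop
vertex 3.743 2.909 -3.48
vertex 3.252 3.037 -3.78
vertex 3.12 1.749 -3.532
endloop
endfacet
facet normal 0.504 0.675 -0.538
outer loop
vertex 3.252 3.037 -3.78
vertex 3.66 2.471 -4.108
vertex 3.0 2.833 -4.272
endloop
endfacet
facet normal -0.904 0.168 0.393
outer loop
vertex 3.252 3.037 -3.78
vertex 3.0 2.833 -4.272
vertex 3.12 1.749 -3.532
endloop
endfacet
facet normal 0.504 0.675 -0.539
outer loop
vertex 3.0 2.833 -4.272
vertex 3.66 2.471 -4.108
vertex 3.134 2.417 -4.668
endloop
endfacet
facet normal -0.973 -0.194 -0.126
outer loop
vertex 3.0 2.833 -4.272
vertex 3.134 2.417 -4.668
vertex 3.12 1.749 -3.532
endloop
endfacet
facet normal 0.503 0.676 -0.538
outer loop
vertex 3.134 2.417 -4.668
vertex 3.66 2.471 -4.108
vertex 3.577 2.033 -4.736
endloop
endfacet
facet normal -0.635 -0.662 -0.397
outer loop
vertex 3.134 2.417 -4.668
vertex 3.577 2.033 -4.736
vertex 3.12 1.749 -3.532
endloop
endfacet
facet normal 0.505 0.675 -0.538
outer loop
vertex 3.577 2.033 -4.736
vertex 3.66 2.471 -4.108
vertex 4.067 1.906 -4.435
endloop
endfacet
facet normal -0.089 -0.961 -0.261
outer loop
vertex 3.577 2.033 -4.736
vertex 4.067 1.906 -4.435
vertex 3.12 1.749 -3.532
endloop
endfacet
facet normal 0.505 0.675 -0.538
outer loop
vertex 4.067 1.906 -4.435
vertex 3.66 2.471 -4.108
vertex 4.319 2.11 -3.943
endloop
endfacet
facet normal 0.345 -0.916 0.203
outer loop
vertex 4.067 1.906 -4.435
vertex 4.319 2.11 -3.943
vertex 3.12 1.749 -3.532
endloop
endfacet
facet normal 0.505 0.675 -0.538
outer loop
vertex 4.319 2.11 -3.943
vertex 3.66 2.471 -4.108
vertex 4.185 2.526 -3.547
endloop
endfacet
facet normal 0.414 -0.554 0.722
outer loop
vertex 4.319 2.11 -3.943
vertex 4.185 2.526 -3.547
vertex 3.12 1.749 -3.532
endloop
endfacet
facet normal -0.682 -0.695 0.226
outer loop
vertex -2.221 -0.824 -2.54
vertex -3.693 0.631 -2.51
vertex -2.525 -1.095 -4.293
endloop
endfacet
facet normal 0.711 -0.703 -0.015
outer loop
vertex -1.147 0.309 -4.75
vertex -2.221 -0.824 -2.54
vertex -2.525 -1.095 -4.293
endloop
endfacet
facet normal -0.682 -0.695 0.226
outer loop
vertex -2.525 -1.095 -4.293
vertex -3.693 0.631 -2.51
vertex -3.997 0.359 -4.263
endloop
endfacet
facet normal -0.169 -0.151 -0.974
outer loop
vertex -3.997 0.359 -4.263
vertex -1.147 0.309 -4.75
vertex -2.525 -1.095 -4.293
endloop
endfacet
facet normal 0.169 0.151 0.974
outer loop
vertex -2.221 -0.824 -2.54
vertex -2.315 2.035 -2.967
vertex -3.693 0.631 -2.51
endloop
endfacet
facet normal 0.712 -0.703 -0.014
outer loop
vertex -0.843 0.581 -2.997
vertex -2.221 -0.824 -2.54
vertex -1.147 0.309 -4.75
endloop
endfacet
facet normal 0.169 0.151 0.974
outer loop
vertex -0.843 0.581 -2.997
vertex -2.315 2.035 -2.967
vertex -2.221 -0.824 -2.54
endloop
endfacet
facet normal -0.711 0.703 0.014
outer loop
vertex -3.693 0.631 -2.51
vertex -2.315 2.035 -2.967
vertex -3.997 0.359 -4.263
endloop
endfacet
facet normal -0.169 -0.151 -0.974
outer loop
vertex -2.619 1.764 -4.72
vertex -1.147 0.309 -4.75
vertex -3.997 0.359 -4.263
endloop
endfacet
facet normal -0.711 0.703 0.015
outer loop
vertex -3.997 0.359 -4.263
vertex -2.315 2.035 -2.967
vertex -2.619 1.764 -4.72
endloop
endfacet
facet normal 0.682 0.695 -0.226
outer loop
vertex -2.619 1.764 -4.72
vertex -0.843 0.581 -2.997
vertex -1.147 0.309 -4.75
endloop
endfacet
facet normal 0.682 0.695 -0.226
outer loop
vertex -2.315 2.035 -2.967
vertex -0.843 0.581 -2.997
vertex -2.619 1.764 -4.72
endloop
endfacet

endsolid


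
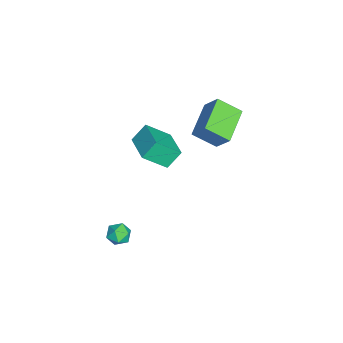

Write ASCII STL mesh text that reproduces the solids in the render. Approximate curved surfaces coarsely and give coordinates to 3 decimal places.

solid 
facet normal -0.862 0.404 0.304
outer loop
vertex 2.907 -0.933 -1.318
vertex 2.625 -1.532 -1.321
vertex 2.923 -1.309 -0.773
endloop
endfacet
facet normal -0.306 0.780 0.547
outer loop
vertex 2.907 -0.933 -1.318
vertex 2.923 -1.309 -0.773
vertex 3.461 -0.969 -0.957
endloop
endfacet
facet normal 0.074 0.997 -0.014
outer loop
vertex 2.907 -0.933 -1.318
vertex 3.461 -0.969 -0.957
vertex 3.495 -0.981 -1.618
endloop
endfacet
facet normal -0.247 0.757 -0.605
outer loop
vertex 2.907 -0.933 -1.318
vertex 3.495 -0.981 -1.618
vertex 2.979 -1.329 -1.843
endloop
endfacet
facet normal -0.825 0.391 -0.408
outer loop
vertex 2.907 -0.933 -1.318
vertex 2.979 -1.329 -1.843
vertex 2.625 -1.532 -1.321
endloop
endfacet
facet normal 0.104 0.341 0.934
outer loop
vertex 3.461 -0.969 -0.957
vertex 2.923 -1.309 -0.773
vertex 3.521 -1.591 -0.737
endloop
endfacet
facet normal -0.797 -0.266 0.542
outer loop
vertex 2.923 -1.309 -0.773
vertex 2.625 -1.532 -1.321
vertex 3.005 -1.939 -0.962
endloop
endfacet
facet normal -0.737 -0.287 -0.612
outer loop
vertex 2.625 -1.532 -1.321
vertex 2.979 -1.329 -1.843
vertex 3.039 -1.951 -1.623
endloop
endfacet
facet normal 0.200 0.305 -0.931
outer loop
vertex 2.979 -1.329 -1.843
vertex 3.495 -0.981 -1.618
vertex 3.577 -1.611 -1.807
endloop
endfacet
facet normal 0.720 0.694 0.024
outer loop
vertex 3.495 -0.981 -1.618
vertex 3.461 -0.969 -0.957
vertex 3.875 -1.388 -1.259
endloop
endfacet
facet normal 0.247 -0.757 0.605
outer loop
vertex 3.593 -1.987 -1.262
vertex 3.521 -1.591 -0.737
vertex 3.005 -1.939 -0.962
endloop
endfacet
facet normal -0.074 -0.997 0.014
outer loop
vertex 3.593 -1.987 -1.262
vertex 3.005 -1.939 -0.962
vertex 3.039 -1.951 -1.623
endloop
endfacet
facet normal 0.306 -0.780 -0.547
outer loop
vertex 3.593 -1.987 -1.262
vertex 3.039 -1.951 -1.623
vertex 3.577 -1.611 -1.807
endloop
endfacet
facet normal 0.862 -0.404 -0.304
outer loop
vertex 3.593 -1.987 -1.262
vertex 3.577 -1.611 -1.807
vertex 3.875 -1.388 -1.259
endloop
endfacet
facet normal 0.825 -0.391 0.408
outer loop
vertex 3.593 -1.987 -1.262
vertex 3.875 -1.388 -1.259
vertex 3.521 -1.591 -0.737
endloop
endfacet
facet normal -0.200 -0.305 0.931
outer loop
vertex 3.005 -1.939 -0.962
vertex 3.521 -1.591 -0.737
vertex 2.923 -1.309 -0.773
endloop
endfacet
facet normal -0.720 -0.694 -0.024
outer loop
vertex 3.039 -1.951 -1.623
vertex 3.005 -1.939 -0.962
vertex 2.625 -1.532 -1.321
endloop
endfacet
facet normal -0.104 -0.341 -0.934
outer loop
vertex 3.577 -1.611 -1.807
vertex 3.039 -1.951 -1.623
vertex 2.979 -1.329 -1.843
endloop
endfacet
facet normal 0.797 0.266 -0.542
outer loop
vertex 3.875 -1.388 -1.259
vertex 3.577 -1.611 -1.807
vertex 3.495 -0.981 -1.618
endloop
endfacet
facet normal 0.737 0.287 0.612
outer loop
vertex 3.521 -1.591 -0.737
vertex 3.875 -1.388 -1.259
vertex 3.461 -0.969 -0.957
endloop
endfacet
facet normal -0.904 -0.398 -0.154
outer loop
vertex -0.527 -1.28 2.208
vertex -0.94 -0.662 3.032
vertex -0.857 -0.135 1.185
endloop
endfacet
facet normal 0.372 -0.556 -0.743
outer loop
vertex 0.68 0.542 1.448
vertex -0.527 -1.28 2.208
vertex -0.857 -0.135 1.185
endloop
endfacet
facet normal -0.904 -0.398 -0.154
outer loop
vertex -0.857 -0.135 1.185
vertex -0.94 -0.662 3.032
vertex -1.27 0.483 2.01
endloop
endfacet
facet normal -0.210 0.729 -0.651
outer loop
vertex -1.27 0.483 2.01
vertex 0.68 0.542 1.448
vertex -0.857 -0.135 1.185
endloop
endfacet
facet normal 0.210 -0.729 0.652
outer loop
vertex -0.527 -1.28 2.208
vertex 0.597 0.015 3.295
vertex -0.94 -0.662 3.032
endloop
endfacet
facet normal 0.372 -0.556 -0.743
outer loop
vertex 1.01 -0.603 2.47
vertex -0.527 -1.28 2.208
vertex 0.68 0.542 1.448
endloop
endfacet
facet normal 0.210 -0.729 0.651
outer loop
vertex 1.01 -0.603 2.47
vertex 0.597 0.015 3.295
vertex -0.527 -1.28 2.208
endloop
endfacet
facet normal -0.372 0.556 0.743
outer loop
vertex -0.94 -0.662 3.032
vertex 0.597 0.015 3.295
vertex -1.27 0.483 2.01
endloop
endfacet
facet normal -0.210 0.729 -0.652
outer loop
vertex 0.267 1.16 2.272
vertex 0.68 0.542 1.448
vertex -1.27 0.483 2.01
endloop
endfacet
facet normal -0.372 0.557 0.743
outer loop
vertex -1.27 0.483 2.01
vertex 0.597 0.015 3.295
vertex 0.267 1.16 2.272
endloop
endfacet
facet normal 0.904 0.398 0.154
outer loop
vertex 0.267 1.16 2.272
vertex 1.01 -0.603 2.47
vertex 0.68 0.542 1.448
endloop
endfacet
facet normal 0.904 0.398 0.154
outer loop
vertex 0.597 0.015 3.295
vertex 1.01 -0.603 2.47
vertex 0.267 1.16 2.272
endloop
endfacet
facet normal -0.935 0.224 0.273
outer loop
vertex -4.042 1.841 1.747
vertex -3.581 2.514 2.772
vertex -3.991 3.05 0.93
endloop
endfacet
facet normal -0.352 -0.514 -0.782
outer loop
vertex -2.139 2.606 0.388
vertex -4.042 1.841 1.747
vertex -3.991 3.05 0.93
endloop
endfacet
facet normal -0.935 0.224 0.273
outer loop
vertex -3.991 3.05 0.93
vertex -3.581 2.514 2.772
vertex -3.53 3.723 1.955
endloop
endfacet
facet normal 0.035 0.828 -0.559
outer loop
vertex -3.53 3.723 1.955
vertex -2.139 2.606 0.388
vertex -3.991 3.05 0.93
endloop
endfacet
facet normal -0.035 -0.828 0.559
outer loop
vertex -4.042 1.841 1.747
vertex -1.729 2.07 2.23
vertex -3.581 2.514 2.772
endloop
endfacet
facet normal -0.352 -0.514 -0.782
outer loop
vertex -2.19 1.397 1.205
vertex -4.042 1.841 1.747
vertex -2.139 2.606 0.388
endloop
endfacet
facet normal -0.035 -0.828 0.559
outer loop
vertex -2.19 1.397 1.205
vertex -1.729 2.07 2.23
vertex -4.042 1.841 1.747
endloop
endfacet
facet normal 0.352 0.514 0.782
outer loop
vertex -3.581 2.514 2.772
vertex -1.729 2.07 2.23
vertex -3.53 3.723 1.955
endloop
endfacet
facet normal 0.035 0.828 -0.559
outer loop
vertex -1.678 3.279 1.413
vertex -2.139 2.606 0.388
vertex -3.53 3.723 1.955
endloop
endfacet
facet normal 0.352 0.514 0.782
outer loop
vertex -3.53 3.723 1.955
vertex -1.729 2.07 2.23
vertex -1.678 3.279 1.413
endloop
endfacet
facet normal 0.935 -0.224 -0.273
outer loop
vertex -1.678 3.279 1.413
vertex -2.19 1.397 1.205
vertex -2.139 2.606 0.388
endloop
endfacet
facet normal 0.935 -0.224 -0.273
outer loop
vertex -1.729 2.07 2.23
vertex -2.19 1.397 1.205
vertex -1.678 3.279 1.413
endloop
endfacet

endsolid


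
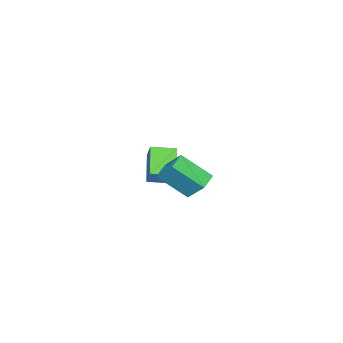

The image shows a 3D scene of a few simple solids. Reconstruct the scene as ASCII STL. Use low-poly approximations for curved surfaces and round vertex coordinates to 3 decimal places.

solid 
facet normal -0.954 -0.189 0.235
outer loop
vertex 2.2 2.922 3.895
vertex 1.569 4.517 2.616
vertex 2.09 1.784 2.53
endloop
endfacet
facet normal 0.295 -0.745 0.598
outer loop
vertex 3.091 1.983 2.284
vertex 2.2 2.922 3.895
vertex 2.09 1.784 2.53
endloop
endfacet
facet normal -0.953 -0.189 0.235
outer loop
vertex 2.09 1.784 2.53
vertex 1.569 4.517 2.616
vertex 1.458 3.38 1.252
endloop
endfacet
facet normal -0.062 -0.639 -0.767
outer loop
vertex 1.458 3.38 1.252
vertex 3.091 1.983 2.284
vertex 2.09 1.784 2.53
endloop
endfacet
facet normal 0.061 0.639 0.767
outer loop
vertex 2.2 2.922 3.895
vertex 2.57 4.716 2.37
vertex 1.569 4.517 2.616
endloop
endfacet
facet normal 0.295 -0.746 0.598
outer loop
vertex 3.202 3.12 3.648
vertex 2.2 2.922 3.895
vertex 3.091 1.983 2.284
endloop
endfacet
facet normal 0.063 0.639 0.767
outer loop
vertex 3.202 3.12 3.648
vertex 2.57 4.716 2.37
vertex 2.2 2.922 3.895
endloop
endfacet
facet normal -0.295 0.746 -0.598
outer loop
vertex 1.569 4.517 2.616
vertex 2.57 4.716 2.37
vertex 1.458 3.38 1.252
endloop
endfacet
facet normal -0.063 -0.639 -0.766
outer loop
vertex 2.46 3.578 1.005
vertex 3.091 1.983 2.284
vertex 1.458 3.38 1.252
endloop
endfacet
facet normal -0.295 0.746 -0.598
outer loop
vertex 1.458 3.38 1.252
vertex 2.57 4.716 2.37
vertex 2.46 3.578 1.005
endloop
endfacet
facet normal 0.953 0.189 -0.235
outer loop
vertex 2.46 3.578 1.005
vertex 3.202 3.12 3.648
vertex 3.091 1.983 2.284
endloop
endfacet
facet normal 0.953 0.190 -0.235
outer loop
vertex 2.57 4.716 2.37
vertex 3.202 3.12 3.648
vertex 2.46 3.578 1.005
endloop
endfacet
facet normal -0.663 0.735 -0.144
outer loop
vertex -4.782 -2.787 -2.092
vertex -3.308 -1.648 -3.063
vertex -5.119 -3.313 -3.221
endloop
endfacet
facet normal -0.702 -0.542 0.462
outer loop
vertex -4.092 -4.452 -2.997
vertex -4.782 -2.787 -2.092
vertex -5.119 -3.313 -3.221
endloop
endfacet
facet normal -0.663 0.735 -0.144
outer loop
vertex -5.119 -3.313 -3.221
vertex -3.308 -1.648 -3.063
vertex -3.645 -2.174 -4.192
endloop
endfacet
facet normal -0.261 -0.408 -0.875
outer loop
vertex -3.645 -2.174 -4.192
vertex -4.092 -4.452 -2.997
vertex -5.119 -3.313 -3.221
endloop
endfacet
facet normal 0.261 0.408 0.875
outer loop
vertex -4.782 -2.787 -2.092
vertex -2.281 -2.787 -2.839
vertex -3.308 -1.648 -3.063
endloop
endfacet
facet normal -0.702 -0.542 0.462
outer loop
vertex -3.755 -3.926 -1.868
vertex -4.782 -2.787 -2.092
vertex -4.092 -4.452 -2.997
endloop
endfacet
facet normal 0.261 0.408 0.875
outer loop
vertex -3.755 -3.926 -1.868
vertex -2.281 -2.787 -2.839
vertex -4.782 -2.787 -2.092
endloop
endfacet
facet normal 0.702 0.542 -0.462
outer loop
vertex -3.308 -1.648 -3.063
vertex -2.281 -2.787 -2.839
vertex -3.645 -2.174 -4.192
endloop
endfacet
facet normal -0.261 -0.408 -0.875
outer loop
vertex -2.618 -3.313 -3.968
vertex -4.092 -4.452 -2.997
vertex -3.645 -2.174 -4.192
endloop
endfacet
facet normal 0.702 0.542 -0.462
outer loop
vertex -3.645 -2.174 -4.192
vertex -2.281 -2.787 -2.839
vertex -2.618 -3.313 -3.968
endloop
endfacet
facet normal 0.663 -0.735 0.144
outer loop
vertex -2.618 -3.313 -3.968
vertex -3.755 -3.926 -1.868
vertex -4.092 -4.452 -2.997
endloop
endfacet
facet normal 0.663 -0.735 0.144
outer loop
vertex -2.281 -2.787 -2.839
vertex -3.755 -3.926 -1.868
vertex -2.618 -3.313 -3.968
endloop
endfacet

endsolid


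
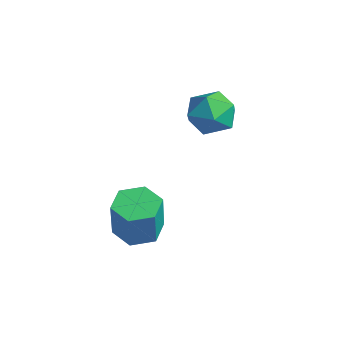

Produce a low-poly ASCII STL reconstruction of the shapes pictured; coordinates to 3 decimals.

solid 
facet normal -0.209 0.164 -0.964
outer loop
vertex 2.172 -0.158 -2.878
vertex 1.64 0.541 -2.644
vertex 2.523 0.679 -2.812
endloop
endfacet
facet normal 0.899 -0.357 -0.255
outer loop
vertex 2.172 -0.158 -2.878
vertex 2.523 0.679 -2.812
vertex 2.533 -0.441 -1.21
endloop
endfacet
facet normal 0.899 -0.357 -0.255
outer loop
vertex 2.533 -0.441 -1.21
vertex 2.523 0.679 -2.812
vertex 2.884 0.396 -1.144
endloop
endfacet
facet normal 0.209 -0.164 0.964
outer loop
vertex 2.533 -0.441 -1.21
vertex 2.884 0.396 -1.144
vertex 2.0 0.259 -0.976
endloop
endfacet
facet normal -0.209 0.164 -0.964
outer loop
vertex 2.523 0.679 -2.812
vertex 1.64 0.541 -2.644
vertex 1.991 1.378 -2.578
endloop
endfacet
facet normal 0.784 0.618 -0.065
outer loop
vertex 2.523 0.679 -2.812
vertex 1.991 1.378 -2.578
vertex 2.884 0.396 -1.144
endloop
endfacet
facet normal 0.783 0.618 -0.065
outer loop
vertex 2.884 0.396 -1.144
vertex 1.991 1.378 -2.578
vertex 2.351 1.096 -0.91
endloop
endfacet
facet normal 0.209 -0.164 0.964
outer loop
vertex 2.884 0.396 -1.144
vertex 2.351 1.096 -0.91
vertex 2.0 0.259 -0.976
endloop
endfacet
facet normal -0.209 0.164 -0.964
outer loop
vertex 1.991 1.378 -2.578
vertex 1.64 0.541 -2.644
vertex 1.107 1.241 -2.41
endloop
endfacet
facet normal -0.115 0.975 0.190
outer loop
vertex 1.991 1.378 -2.578
vertex 1.107 1.241 -2.41
vertex 2.351 1.096 -0.91
endloop
endfacet
facet normal -0.116 0.975 0.191
outer loop
vertex 2.351 1.096 -0.91
vertex 1.107 1.241 -2.41
vertex 1.468 0.958 -0.742
endloop
endfacet
facet normal 0.209 -0.164 0.964
outer loop
vertex 2.351 1.096 -0.91
vertex 1.468 0.958 -0.742
vertex 2.0 0.259 -0.976
endloop
endfacet
facet normal -0.209 0.164 -0.964
outer loop
vertex 1.107 1.241 -2.41
vertex 1.64 0.541 -2.644
vertex 0.756 0.404 -2.476
endloop
endfacet
facet normal -0.899 0.357 0.255
outer loop
vertex 1.107 1.241 -2.41
vertex 0.756 0.404 -2.476
vertex 1.468 0.958 -0.742
endloop
endfacet
facet normal -0.899 0.357 0.255
outer loop
vertex 1.468 0.958 -0.742
vertex 0.756 0.404 -2.476
vertex 1.117 0.121 -0.808
endloop
endfacet
facet normal 0.209 -0.164 0.964
outer loop
vertex 1.468 0.958 -0.742
vertex 1.117 0.121 -0.808
vertex 2.0 0.259 -0.976
endloop
endfacet
facet normal -0.209 0.164 -0.964
outer loop
vertex 0.756 0.404 -2.476
vertex 1.64 0.541 -2.644
vertex 1.289 -0.296 -2.71
endloop
endfacet
facet normal -0.783 -0.618 0.065
outer loop
vertex 0.756 0.404 -2.476
vertex 1.289 -0.296 -2.71
vertex 1.117 0.121 -0.808
endloop
endfacet
facet normal -0.784 -0.618 0.065
outer loop
vertex 1.117 0.121 -0.808
vertex 1.289 -0.296 -2.71
vertex 1.649 -0.578 -1.042
endloop
endfacet
facet normal 0.209 -0.164 0.964
outer loop
vertex 1.117 0.121 -0.808
vertex 1.649 -0.578 -1.042
vertex 2.0 0.259 -0.976
endloop
endfacet
facet normal -0.209 0.164 -0.964
outer loop
vertex 1.289 -0.296 -2.71
vertex 1.64 0.541 -2.644
vertex 2.172 -0.158 -2.878
endloop
endfacet
facet normal 0.116 -0.975 -0.190
outer loop
vertex 1.289 -0.296 -2.71
vertex 2.172 -0.158 -2.878
vertex 1.649 -0.578 -1.042
endloop
endfacet
facet normal 0.115 -0.975 -0.190
outer loop
vertex 1.649 -0.578 -1.042
vertex 2.172 -0.158 -2.878
vertex 2.533 -0.441 -1.21
endloop
endfacet
facet normal 0.209 -0.164 0.964
outer loop
vertex 1.649 -0.578 -1.042
vertex 2.533 -0.441 -1.21
vertex 2.0 0.259 -0.976
endloop
endfacet
facet normal -0.483 0.873 0.064
outer loop
vertex 1.536 4.685 1.72
vertex 0.645 4.198 1.633
vertex 1.052 4.356 2.555
endloop
endfacet
facet normal 0.131 0.894 0.428
outer loop
vertex 1.536 4.685 1.72
vertex 1.052 4.356 2.555
vertex 2.063 4.246 2.476
endloop
endfacet
facet normal 0.661 0.750 -0.025
outer loop
vertex 1.536 4.685 1.72
vertex 2.063 4.246 2.476
vertex 2.28 4.022 1.505
endloop
endfacet
facet normal 0.377 0.640 -0.670
outer loop
vertex 1.536 4.685 1.72
vertex 2.28 4.022 1.505
vertex 1.404 3.992 0.984
endloop
endfacet
facet normal -0.331 0.716 -0.615
outer loop
vertex 1.536 4.685 1.72
vertex 1.404 3.992 0.984
vertex 0.645 4.198 1.633
endloop
endfacet
facet normal 0.113 0.377 0.919
outer loop
vertex 2.063 4.246 2.476
vertex 1.052 4.356 2.555
vertex 1.496 3.488 2.856
endloop
endfacet
facet normal -0.880 0.342 0.330
outer loop
vertex 1.052 4.356 2.555
vertex 0.645 4.198 1.633
vertex 0.62 3.458 2.335
endloop
endfacet
facet normal -0.633 0.088 -0.769
outer loop
vertex 0.645 4.198 1.633
vertex 1.404 3.992 0.984
vertex 0.837 3.234 1.364
endloop
endfacet
facet normal 0.512 -0.036 -0.858
outer loop
vertex 1.404 3.992 0.984
vertex 2.28 4.022 1.505
vertex 1.848 3.124 1.285
endloop
endfacet
facet normal 0.972 0.142 0.185
outer loop
vertex 2.28 4.022 1.505
vertex 2.063 4.246 2.476
vertex 2.255 3.282 2.207
endloop
endfacet
facet normal -0.377 -0.640 0.670
outer loop
vertex 1.364 2.795 2.12
vertex 1.496 3.488 2.856
vertex 0.62 3.458 2.335
endloop
endfacet
facet normal -0.661 -0.750 0.025
outer loop
vertex 1.364 2.795 2.12
vertex 0.62 3.458 2.335
vertex 0.837 3.234 1.364
endloop
endfacet
facet normal -0.131 -0.894 -0.428
outer loop
vertex 1.364 2.795 2.12
vertex 0.837 3.234 1.364
vertex 1.848 3.124 1.285
endloop
endfacet
facet normal 0.483 -0.873 -0.064
outer loop
vertex 1.364 2.795 2.12
vertex 1.848 3.124 1.285
vertex 2.255 3.282 2.207
endloop
endfacet
facet normal 0.331 -0.716 0.615
outer loop
vertex 1.364 2.795 2.12
vertex 2.255 3.282 2.207
vertex 1.496 3.488 2.856
endloop
endfacet
facet normal -0.512 0.036 0.858
outer loop
vertex 0.62 3.458 2.335
vertex 1.496 3.488 2.856
vertex 1.052 4.356 2.555
endloop
endfacet
facet normal -0.972 -0.142 -0.185
outer loop
vertex 0.837 3.234 1.364
vertex 0.62 3.458 2.335
vertex 0.645 4.198 1.633
endloop
endfacet
facet normal -0.113 -0.377 -0.919
outer loop
vertex 1.848 3.124 1.285
vertex 0.837 3.234 1.364
vertex 1.404 3.992 0.984
endloop
endfacet
facet normal 0.880 -0.342 -0.330
outer loop
vertex 2.255 3.282 2.207
vertex 1.848 3.124 1.285
vertex 2.28 4.022 1.505
endloop
endfacet
facet normal 0.633 -0.088 0.769
outer loop
vertex 1.496 3.488 2.856
vertex 2.255 3.282 2.207
vertex 2.063 4.246 2.476
endloop
endfacet

endsolid


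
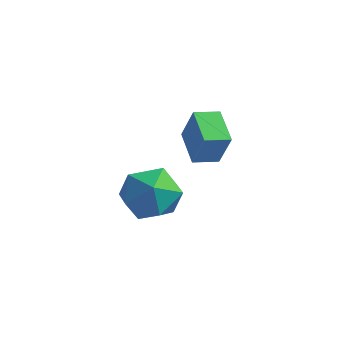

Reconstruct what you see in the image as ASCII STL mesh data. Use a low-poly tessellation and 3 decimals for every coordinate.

solid 
facet normal -0.178 0.875 0.450
outer loop
vertex -1.07 4.015 -2.643
vertex -2.14 3.611 -2.282
vertex -1.174 3.452 -1.59
endloop
endfacet
facet normal 0.521 0.730 0.442
outer loop
vertex -1.07 4.015 -2.643
vertex -1.174 3.452 -1.59
vertex -0.24 3.218 -2.305
endloop
endfacet
facet normal 0.721 0.650 -0.238
outer loop
vertex -1.07 4.015 -2.643
vertex -0.24 3.218 -2.305
vertex -0.629 3.234 -3.439
endloop
endfacet
facet normal 0.147 0.745 -0.650
outer loop
vertex -1.07 4.015 -2.643
vertex -0.629 3.234 -3.439
vertex -1.803 3.477 -3.425
endloop
endfacet
facet normal -0.410 0.884 -0.224
outer loop
vertex -1.07 4.015 -2.643
vertex -1.803 3.477 -3.425
vertex -2.14 3.611 -2.282
endloop
endfacet
facet normal 0.621 0.108 0.776
outer loop
vertex -0.24 3.218 -2.305
vertex -1.174 3.452 -1.59
vertex -0.797 2.323 -1.735
endloop
endfacet
facet normal -0.510 0.342 0.790
outer loop
vertex -1.174 3.452 -1.59
vertex -2.14 3.611 -2.282
vertex -1.971 2.566 -1.721
endloop
endfacet
facet normal -0.884 0.357 -0.302
outer loop
vertex -2.14 3.611 -2.282
vertex -1.803 3.477 -3.425
vertex -2.36 2.582 -2.855
endloop
endfacet
facet normal 0.016 0.132 -0.991
outer loop
vertex -1.803 3.477 -3.425
vertex -0.629 3.234 -3.439
vertex -1.426 2.348 -3.57
endloop
endfacet
facet normal 0.946 -0.021 -0.325
outer loop
vertex -0.629 3.234 -3.439
vertex -0.24 3.218 -2.305
vertex -0.46 2.189 -2.878
endloop
endfacet
facet normal -0.147 -0.745 0.650
outer loop
vertex -1.53 1.785 -2.517
vertex -0.797 2.323 -1.735
vertex -1.971 2.566 -1.721
endloop
endfacet
facet normal -0.721 -0.650 0.238
outer loop
vertex -1.53 1.785 -2.517
vertex -1.971 2.566 -1.721
vertex -2.36 2.582 -2.855
endloop
endfacet
facet normal -0.521 -0.730 -0.442
outer loop
vertex -1.53 1.785 -2.517
vertex -2.36 2.582 -2.855
vertex -1.426 2.348 -3.57
endloop
endfacet
facet normal 0.178 -0.875 -0.450
outer loop
vertex -1.53 1.785 -2.517
vertex -1.426 2.348 -3.57
vertex -0.46 2.189 -2.878
endloop
endfacet
facet normal 0.410 -0.884 0.224
outer loop
vertex -1.53 1.785 -2.517
vertex -0.46 2.189 -2.878
vertex -0.797 2.323 -1.735
endloop
endfacet
facet normal -0.016 -0.132 0.991
outer loop
vertex -1.971 2.566 -1.721
vertex -0.797 2.323 -1.735
vertex -1.174 3.452 -1.59
endloop
endfacet
facet normal -0.946 0.021 0.325
outer loop
vertex -2.36 2.582 -2.855
vertex -1.971 2.566 -1.721
vertex -2.14 3.611 -2.282
endloop
endfacet
facet normal -0.621 -0.108 -0.776
outer loop
vertex -1.426 2.348 -3.57
vertex -2.36 2.582 -2.855
vertex -1.803 3.477 -3.425
endloop
endfacet
facet normal 0.510 -0.342 -0.790
outer loop
vertex -0.46 2.189 -2.878
vertex -1.426 2.348 -3.57
vertex -0.629 3.234 -3.439
endloop
endfacet
facet normal 0.884 -0.357 0.302
outer loop
vertex -0.797 2.323 -1.735
vertex -0.46 2.189 -2.878
vertex -0.24 3.218 -2.305
endloop
endfacet
facet normal -0.709 0.619 0.339
outer loop
vertex 0.225 3.095 1.837
vertex 0.776 3.814 1.676
vertex -0.301 3.206 0.534
endloop
endfacet
facet normal -0.599 -0.782 0.175
outer loop
vertex 0.684 2.346 0.064
vertex 0.225 3.095 1.837
vertex -0.301 3.206 0.534
endloop
endfacet
facet normal -0.709 0.619 0.339
outer loop
vertex -0.301 3.206 0.534
vertex 0.776 3.814 1.676
vertex 0.25 3.925 0.373
endloop
endfacet
facet normal -0.373 0.079 -0.925
outer loop
vertex 0.25 3.925 0.373
vertex 0.684 2.346 0.064
vertex -0.301 3.206 0.534
endloop
endfacet
facet normal 0.373 -0.079 0.925
outer loop
vertex 0.225 3.095 1.837
vertex 1.761 2.954 1.206
vertex 0.776 3.814 1.676
endloop
endfacet
facet normal -0.599 -0.782 0.175
outer loop
vertex 1.21 2.235 1.367
vertex 0.225 3.095 1.837
vertex 0.684 2.346 0.064
endloop
endfacet
facet normal 0.373 -0.079 0.925
outer loop
vertex 1.21 2.235 1.367
vertex 1.761 2.954 1.206
vertex 0.225 3.095 1.837
endloop
endfacet
facet normal 0.599 0.782 -0.175
outer loop
vertex 0.776 3.814 1.676
vertex 1.761 2.954 1.206
vertex 0.25 3.925 0.373
endloop
endfacet
facet normal -0.373 0.079 -0.925
outer loop
vertex 1.235 3.065 -0.097
vertex 0.684 2.346 0.064
vertex 0.25 3.925 0.373
endloop
endfacet
facet normal 0.599 0.782 -0.175
outer loop
vertex 0.25 3.925 0.373
vertex 1.761 2.954 1.206
vertex 1.235 3.065 -0.097
endloop
endfacet
facet normal 0.709 -0.619 -0.339
outer loop
vertex 1.235 3.065 -0.097
vertex 1.21 2.235 1.367
vertex 0.684 2.346 0.064
endloop
endfacet
facet normal 0.709 -0.619 -0.339
outer loop
vertex 1.761 2.954 1.206
vertex 1.21 2.235 1.367
vertex 1.235 3.065 -0.097
endloop
endfacet

endsolid


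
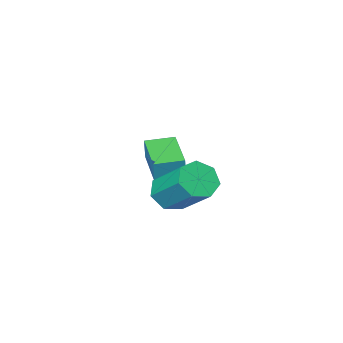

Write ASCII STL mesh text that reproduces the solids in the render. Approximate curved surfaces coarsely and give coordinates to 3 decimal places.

solid 
facet normal 0.080 -0.749 -0.657
outer loop
vertex -0.846 0.039 0.983
vertex -1.602 0.017 0.916
vertex -1.102 0.424 0.513
endloop
endfacet
facet normal 0.918 0.313 -0.244
outer loop
vertex -0.846 0.039 0.983
vertex -1.102 0.424 0.513
vertex -1.001 1.485 2.252
endloop
endfacet
facet normal 0.917 0.314 -0.245
outer loop
vertex -1.001 1.485 2.252
vertex -1.102 0.424 0.513
vertex -1.258 1.87 1.782
endloop
endfacet
facet normal -0.081 0.749 0.658
outer loop
vertex -1.001 1.485 2.252
vertex -1.258 1.87 1.782
vertex -1.758 1.463 2.184
endloop
endfacet
facet normal 0.081 -0.750 -0.657
outer loop
vertex -1.102 0.424 0.513
vertex -1.602 0.017 0.916
vertex -1.735 0.502 0.346
endloop
endfacet
facet normal 0.268 0.652 -0.710
outer loop
vertex -1.102 0.424 0.513
vertex -1.735 0.502 0.346
vertex -1.258 1.87 1.782
endloop
endfacet
facet normal 0.268 0.652 -0.710
outer loop
vertex -1.258 1.87 1.782
vertex -1.735 0.502 0.346
vertex -1.891 1.948 1.615
endloop
endfacet
facet normal -0.081 0.749 0.657
outer loop
vertex -1.258 1.87 1.782
vertex -1.891 1.948 1.615
vertex -1.758 1.463 2.184
endloop
endfacet
facet normal 0.081 -0.750 -0.657
outer loop
vertex -1.735 0.502 0.346
vertex -1.602 0.017 0.916
vertex -2.268 0.215 0.608
endloop
endfacet
facet normal -0.584 0.499 -0.641
outer loop
vertex -1.735 0.502 0.346
vertex -2.268 0.215 0.608
vertex -1.891 1.948 1.615
endloop
endfacet
facet normal -0.584 0.499 -0.641
outer loop
vertex -1.891 1.948 1.615
vertex -2.268 0.215 0.608
vertex -2.424 1.661 1.877
endloop
endfacet
facet normal -0.080 0.749 0.657
outer loop
vertex -1.891 1.948 1.615
vertex -2.424 1.661 1.877
vertex -1.758 1.463 2.184
endloop
endfacet
facet normal 0.081 -0.750 -0.657
outer loop
vertex -2.268 0.215 0.608
vertex -1.602 0.017 0.916
vertex -2.3 -0.221 1.102
endloop
endfacet
facet normal -0.996 -0.029 -0.090
outer loop
vertex -2.268 0.215 0.608
vertex -2.3 -0.221 1.102
vertex -2.424 1.661 1.877
endloop
endfacet
facet normal -0.996 -0.029 -0.088
outer loop
vertex -2.424 1.661 1.877
vertex -2.3 -0.221 1.102
vertex -2.455 1.225 2.37
endloop
endfacet
facet normal -0.080 0.749 0.657
outer loop
vertex -2.424 1.661 1.877
vertex -2.455 1.225 2.37
vertex -1.758 1.463 2.184
endloop
endfacet
facet normal 0.080 -0.749 -0.658
outer loop
vertex -2.3 -0.221 1.102
vertex -1.602 0.017 0.916
vertex -1.806 -0.478 1.455
endloop
endfacet
facet normal -0.657 -0.535 0.530
outer loop
vertex -2.3 -0.221 1.102
vertex -1.806 -0.478 1.455
vertex -2.455 1.225 2.37
endloop
endfacet
facet normal -0.658 -0.535 0.530
outer loop
vertex -2.455 1.225 2.37
vertex -1.806 -0.478 1.455
vertex -1.961 0.968 2.724
endloop
endfacet
facet normal -0.081 0.750 0.657
outer loop
vertex -2.455 1.225 2.37
vertex -1.961 0.968 2.724
vertex -1.758 1.463 2.184
endloop
endfacet
facet normal 0.080 -0.749 -0.658
outer loop
vertex -1.806 -0.478 1.455
vertex -1.602 0.017 0.916
vertex -1.159 -0.362 1.402
endloop
endfacet
facet normal 0.176 -0.639 0.749
outer loop
vertex -1.806 -0.478 1.455
vertex -1.159 -0.362 1.402
vertex -1.961 0.968 2.724
endloop
endfacet
facet normal 0.176 -0.639 0.749
outer loop
vertex -1.961 0.968 2.724
vertex -1.159 -0.362 1.402
vertex -1.314 1.084 2.671
endloop
endfacet
facet normal -0.081 0.750 0.657
outer loop
vertex -1.961 0.968 2.724
vertex -1.314 1.084 2.671
vertex -1.758 1.463 2.184
endloop
endfacet
facet normal 0.080 -0.749 -0.657
outer loop
vertex -1.159 -0.362 1.402
vertex -1.602 0.017 0.916
vertex -0.846 0.039 0.983
endloop
endfacet
facet normal 0.876 -0.261 0.405
outer loop
vertex -1.159 -0.362 1.402
vertex -0.846 0.039 0.983
vertex -1.314 1.084 2.671
endloop
endfacet
facet normal 0.876 -0.261 0.405
outer loop
vertex -1.314 1.084 2.671
vertex -0.846 0.039 0.983
vertex -1.001 1.485 2.252
endloop
endfacet
facet normal -0.081 0.750 0.657
outer loop
vertex -1.314 1.084 2.671
vertex -1.001 1.485 2.252
vertex -1.758 1.463 2.184
endloop
endfacet
facet normal -0.936 0.344 0.074
outer loop
vertex -3.574 -2.988 1.514
vertex -3.038 -1.472 1.251
vertex -3.684 -3.1 0.648
endloop
endfacet
facet normal -0.329 -0.930 0.162
outer loop
vertex -2.682 -3.468 0.569
vertex -3.574 -2.988 1.514
vertex -3.684 -3.1 0.648
endloop
endfacet
facet normal -0.936 0.344 0.073
outer loop
vertex -3.684 -3.1 0.648
vertex -3.038 -1.472 1.251
vertex -3.147 -1.584 0.385
endloop
endfacet
facet normal -0.124 -0.127 -0.984
outer loop
vertex -3.147 -1.584 0.385
vertex -2.682 -3.468 0.569
vertex -3.684 -3.1 0.648
endloop
endfacet
facet normal 0.124 0.127 0.984
outer loop
vertex -3.574 -2.988 1.514
vertex -2.036 -1.84 1.172
vertex -3.038 -1.472 1.251
endloop
endfacet
facet normal -0.329 -0.930 0.162
outer loop
vertex -2.573 -3.356 1.435
vertex -3.574 -2.988 1.514
vertex -2.682 -3.468 0.569
endloop
endfacet
facet normal 0.124 0.127 0.984
outer loop
vertex -2.573 -3.356 1.435
vertex -2.036 -1.84 1.172
vertex -3.574 -2.988 1.514
endloop
endfacet
facet normal 0.329 0.930 -0.162
outer loop
vertex -3.038 -1.472 1.251
vertex -2.036 -1.84 1.172
vertex -3.147 -1.584 0.385
endloop
endfacet
facet normal -0.124 -0.127 -0.984
outer loop
vertex -2.146 -1.952 0.306
vertex -2.682 -3.468 0.569
vertex -3.147 -1.584 0.385
endloop
endfacet
facet normal 0.329 0.930 -0.162
outer loop
vertex -3.147 -1.584 0.385
vertex -2.036 -1.84 1.172
vertex -2.146 -1.952 0.306
endloop
endfacet
facet normal 0.936 -0.344 -0.073
outer loop
vertex -2.146 -1.952 0.306
vertex -2.573 -3.356 1.435
vertex -2.682 -3.468 0.569
endloop
endfacet
facet normal 0.936 -0.344 -0.074
outer loop
vertex -2.036 -1.84 1.172
vertex -2.573 -3.356 1.435
vertex -2.146 -1.952 0.306
endloop
endfacet

endsolid


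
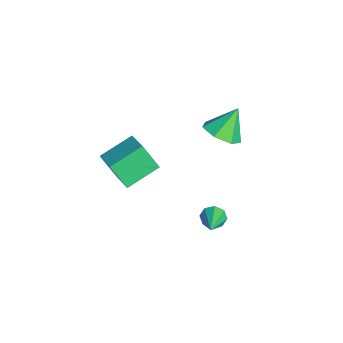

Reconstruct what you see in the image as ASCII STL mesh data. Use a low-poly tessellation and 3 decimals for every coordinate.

solid 
facet normal -0.873 0.212 -0.439
outer loop
vertex 3.423 1.709 -3.994
vertex 3.171 1.405 -3.64
vertex 3.308 1.917 -3.665
endloop
endfacet
facet normal 0.667 0.713 -0.218
outer loop
vertex 3.423 1.709 -3.994
vertex 3.308 1.917 -3.665
vertex 4.369 1.115 -3.04
endloop
endfacet
facet normal -0.874 0.213 -0.436
outer loop
vertex 3.308 1.917 -3.665
vertex 3.171 1.405 -3.64
vertex 3.114 1.825 -3.321
endloop
endfacet
facet normal 0.370 0.824 0.429
outer loop
vertex 3.308 1.917 -3.665
vertex 3.114 1.825 -3.321
vertex 4.369 1.115 -3.04
endloop
endfacet
facet normal -0.874 0.213 -0.437
outer loop
vertex 3.114 1.825 -3.321
vertex 3.171 1.405 -3.64
vertex 2.953 1.487 -3.164
endloop
endfacet
facet normal 0.028 0.410 0.912
outer loop
vertex 3.114 1.825 -3.321
vertex 2.953 1.487 -3.164
vertex 4.369 1.115 -3.04
endloop
endfacet
facet normal -0.874 0.212 -0.437
outer loop
vertex 2.953 1.487 -3.164
vertex 3.171 1.405 -3.64
vertex 2.92 1.102 -3.285
endloop
endfacet
facet normal -0.157 -0.284 0.946
outer loop
vertex 2.953 1.487 -3.164
vertex 2.92 1.102 -3.285
vertex 4.369 1.115 -3.04
endloop
endfacet
facet normal -0.874 0.211 -0.438
outer loop
vertex 2.92 1.102 -3.285
vertex 3.171 1.405 -3.64
vertex 3.035 0.894 -3.615
endloop
endfacet
facet normal -0.079 -0.856 0.512
outer loop
vertex 2.92 1.102 -3.285
vertex 3.035 0.894 -3.615
vertex 4.369 1.115 -3.04
endloop
endfacet
facet normal -0.874 0.211 -0.437
outer loop
vertex 3.035 0.894 -3.615
vertex 3.171 1.405 -3.64
vertex 3.229 0.986 -3.959
endloop
endfacet
facet normal 0.218 -0.966 -0.135
outer loop
vertex 3.035 0.894 -3.615
vertex 3.229 0.986 -3.959
vertex 4.369 1.115 -3.04
endloop
endfacet
facet normal -0.873 0.213 -0.438
outer loop
vertex 3.229 0.986 -3.959
vertex 3.171 1.405 -3.64
vertex 3.39 1.324 -4.116
endloop
endfacet
facet normal 0.560 -0.553 -0.617
outer loop
vertex 3.229 0.986 -3.959
vertex 3.39 1.324 -4.116
vertex 4.369 1.115 -3.04
endloop
endfacet
facet normal -0.873 0.214 -0.438
outer loop
vertex 3.39 1.324 -4.116
vertex 3.171 1.405 -3.64
vertex 3.423 1.709 -3.994
endloop
endfacet
facet normal 0.746 0.142 -0.651
outer loop
vertex 3.39 1.324 -4.116
vertex 3.423 1.709 -3.994
vertex 4.369 1.115 -3.04
endloop
endfacet
facet normal 0.296 -0.517 -0.803
outer loop
vertex -0.422 2.673 -2.913
vertex -1.262 2.416 -3.057
vertex -0.842 3.137 -3.366
endloop
endfacet
facet normal 0.537 0.786 0.307
outer loop
vertex -0.422 2.673 -2.913
vertex -0.842 3.137 -3.366
vertex -1.678 3.144 -1.923
endloop
endfacet
facet normal 0.295 -0.516 -0.804
outer loop
vertex -0.842 3.137 -3.366
vertex -1.262 2.416 -3.057
vertex -1.578 3.058 -3.585
endloop
endfacet
facet normal -0.090 0.994 -0.057
outer loop
vertex -0.842 3.137 -3.366
vertex -1.578 3.058 -3.585
vertex -1.678 3.144 -1.923
endloop
endfacet
facet normal 0.295 -0.516 -0.804
outer loop
vertex -1.578 3.058 -3.585
vertex -1.262 2.416 -3.057
vertex -2.076 2.496 -3.407
endloop
endfacet
facet normal -0.758 0.647 -0.079
outer loop
vertex -1.578 3.058 -3.585
vertex -2.076 2.496 -3.407
vertex -1.678 3.144 -1.923
endloop
endfacet
facet normal 0.295 -0.516 -0.804
outer loop
vertex -2.076 2.496 -3.407
vertex -1.262 2.416 -3.057
vertex -1.961 1.873 -2.965
endloop
endfacet
facet normal -0.966 0.004 0.257
outer loop
vertex -2.076 2.496 -3.407
vertex -1.961 1.873 -2.965
vertex -1.678 3.144 -1.923
endloop
endfacet
facet normal 0.295 -0.516 -0.804
outer loop
vertex -1.961 1.873 -2.965
vertex -1.262 2.416 -3.057
vertex -1.319 1.659 -2.592
endloop
endfacet
facet normal -0.556 -0.449 0.699
outer loop
vertex -1.961 1.873 -2.965
vertex -1.319 1.659 -2.592
vertex -1.678 3.144 -1.923
endloop
endfacet
facet normal 0.295 -0.516 -0.804
outer loop
vertex -1.319 1.659 -2.592
vertex -1.262 2.416 -3.057
vertex -0.634 2.015 -2.569
endloop
endfacet
facet normal 0.163 -0.372 0.914
outer loop
vertex -1.319 1.659 -2.592
vertex -0.634 2.015 -2.569
vertex -1.678 3.144 -1.923
endloop
endfacet
facet normal 0.296 -0.516 -0.804
outer loop
vertex -0.634 2.015 -2.569
vertex -1.262 2.416 -3.057
vertex -0.422 2.673 -2.913
endloop
endfacet
facet normal 0.649 0.177 0.739
outer loop
vertex -0.634 2.015 -2.569
vertex -0.422 2.673 -2.913
vertex -1.678 3.144 -1.923
endloop
endfacet
facet normal -0.897 -0.215 -0.386
outer loop
vertex 0.719 -2.625 -1.691
vertex 0.167 -1.31 -1.139
vertex 1.052 -2.019 -2.803
endloop
endfacet
facet normal 0.361 -0.860 -0.360
outer loop
vertex 2.173 -1.75 -2.321
vertex 0.719 -2.625 -1.691
vertex 1.052 -2.019 -2.803
endloop
endfacet
facet normal -0.897 -0.215 -0.385
outer loop
vertex 1.052 -2.019 -2.803
vertex 0.167 -1.31 -1.139
vertex 0.499 -0.703 -2.251
endloop
endfacet
facet normal 0.254 0.463 -0.849
outer loop
vertex 0.499 -0.703 -2.251
vertex 2.173 -1.75 -2.321
vertex 1.052 -2.019 -2.803
endloop
endfacet
facet normal -0.254 -0.463 0.849
outer loop
vertex 0.719 -2.625 -1.691
vertex 1.288 -1.041 -0.657
vertex 0.167 -1.31 -1.139
endloop
endfacet
facet normal 0.361 -0.860 -0.362
outer loop
vertex 1.841 -2.357 -1.209
vertex 0.719 -2.625 -1.691
vertex 2.173 -1.75 -2.321
endloop
endfacet
facet normal -0.254 -0.463 0.849
outer loop
vertex 1.841 -2.357 -1.209
vertex 1.288 -1.041 -0.657
vertex 0.719 -2.625 -1.691
endloop
endfacet
facet normal -0.362 0.860 0.361
outer loop
vertex 0.167 -1.31 -1.139
vertex 1.288 -1.041 -0.657
vertex 0.499 -0.703 -2.251
endloop
endfacet
facet normal 0.254 0.463 -0.849
outer loop
vertex 1.621 -0.435 -1.769
vertex 2.173 -1.75 -2.321
vertex 0.499 -0.703 -2.251
endloop
endfacet
facet normal -0.360 0.860 0.361
outer loop
vertex 0.499 -0.703 -2.251
vertex 1.288 -1.041 -0.657
vertex 1.621 -0.435 -1.769
endloop
endfacet
facet normal 0.897 0.215 0.385
outer loop
vertex 1.621 -0.435 -1.769
vertex 1.841 -2.357 -1.209
vertex 2.173 -1.75 -2.321
endloop
endfacet
facet normal 0.897 0.215 0.386
outer loop
vertex 1.288 -1.041 -0.657
vertex 1.841 -2.357 -1.209
vertex 1.621 -0.435 -1.769
endloop
endfacet

endsolid
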